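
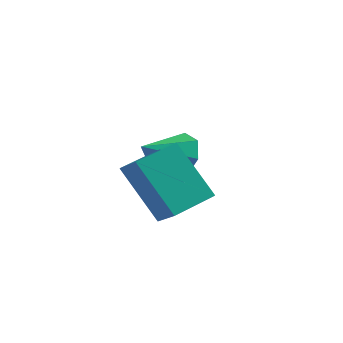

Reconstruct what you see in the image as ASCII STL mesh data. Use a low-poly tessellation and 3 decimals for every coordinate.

solid 
facet normal 0.648 0.498 -0.576
outer loop
vertex 1.554 2.794 3.039
vertex 0.971 2.694 2.296
vertex 1.081 3.343 2.981
endloop
endfacet
facet normal -0.036 0.075 0.997
outer loop
vertex 1.554 2.794 3.039
vertex 1.081 3.343 2.981
vertex 0.129 2.046 3.044
endloop
endfacet
facet normal 0.647 0.499 -0.576
outer loop
vertex 1.081 3.343 2.981
vertex 0.971 2.694 2.296
vertex 0.543 3.511 2.522
endloop
endfacet
facet normal -0.513 0.413 0.752
outer loop
vertex 1.081 3.343 2.981
vertex 0.543 3.511 2.522
vertex 0.129 2.046 3.044
endloop
endfacet
facet normal 0.648 0.499 -0.575
outer loop
vertex 0.543 3.511 2.522
vertex 0.971 2.694 2.296
vertex 0.256 3.201 1.93
endloop
endfacet
facet normal -0.902 0.346 0.256
outer loop
vertex 0.543 3.511 2.522
vertex 0.256 3.201 1.93
vertex 0.129 2.046 3.044
endloop
endfacet
facet normal 0.648 0.498 -0.576
outer loop
vertex 0.256 3.201 1.93
vertex 0.971 2.694 2.296
vertex 0.388 2.594 1.553
endloop
endfacet
facet normal -0.976 -0.087 -0.201
outer loop
vertex 0.256 3.201 1.93
vertex 0.388 2.594 1.553
vertex 0.129 2.046 3.044
endloop
endfacet
facet normal 0.648 0.499 -0.575
outer loop
vertex 0.388 2.594 1.553
vertex 0.971 2.694 2.296
vertex 0.861 2.046 1.61
endloop
endfacet
facet normal -0.690 -0.632 -0.352
outer loop
vertex 0.388 2.594 1.553
vertex 0.861 2.046 1.61
vertex 0.129 2.046 3.044
endloop
endfacet
facet normal 0.648 0.499 -0.575
outer loop
vertex 0.861 2.046 1.61
vertex 0.971 2.694 2.296
vertex 1.399 1.877 2.069
endloop
endfacet
facet normal -0.213 -0.971 -0.108
outer loop
vertex 0.861 2.046 1.61
vertex 1.399 1.877 2.069
vertex 0.129 2.046 3.044
endloop
endfacet
facet normal 0.648 0.499 -0.575
outer loop
vertex 1.399 1.877 2.069
vertex 0.971 2.694 2.296
vertex 1.686 2.187 2.661
endloop
endfacet
facet normal 0.177 -0.905 0.388
outer loop
vertex 1.399 1.877 2.069
vertex 1.686 2.187 2.661
vertex 0.129 2.046 3.044
endloop
endfacet
facet normal 0.648 0.499 -0.575
outer loop
vertex 1.686 2.187 2.661
vertex 0.971 2.694 2.296
vertex 1.554 2.794 3.039
endloop
endfacet
facet normal 0.251 -0.472 0.845
outer loop
vertex 1.686 2.187 2.661
vertex 1.554 2.794 3.039
vertex 0.129 2.046 3.044
endloop
endfacet
facet normal -0.574 0.294 0.765
outer loop
vertex 0.556 -0.376 3.888
vertex 1.404 0.703 4.11
vertex -0.012 0.204 3.239
endloop
endfacet
facet normal -0.610 -0.776 -0.160
outer loop
vertex 1.136 -0.383 1.71
vertex 0.556 -0.376 3.888
vertex -0.012 0.204 3.239
endloop
endfacet
facet normal -0.574 0.294 0.764
outer loop
vertex -0.012 0.204 3.239
vertex 1.404 0.703 4.11
vertex 0.836 1.283 3.46
endloop
endfacet
facet normal -0.547 0.558 -0.625
outer loop
vertex 0.836 1.283 3.46
vertex 1.136 -0.383 1.71
vertex -0.012 0.204 3.239
endloop
endfacet
facet normal 0.546 -0.558 0.625
outer loop
vertex 0.556 -0.376 3.888
vertex 2.552 0.116 2.581
vertex 1.404 0.703 4.11
endloop
endfacet
facet normal -0.610 -0.776 -0.160
outer loop
vertex 1.704 -0.963 2.36
vertex 0.556 -0.376 3.888
vertex 1.136 -0.383 1.71
endloop
endfacet
facet normal 0.547 -0.558 0.625
outer loop
vertex 1.704 -0.963 2.36
vertex 2.552 0.116 2.581
vertex 0.556 -0.376 3.888
endloop
endfacet
facet normal 0.610 0.776 0.160
outer loop
vertex 1.404 0.703 4.11
vertex 2.552 0.116 2.581
vertex 0.836 1.283 3.46
endloop
endfacet
facet normal -0.546 0.558 -0.625
outer loop
vertex 1.984 0.696 1.932
vertex 1.136 -0.383 1.71
vertex 0.836 1.283 3.46
endloop
endfacet
facet normal 0.610 0.776 0.160
outer loop
vertex 0.836 1.283 3.46
vertex 2.552 0.116 2.581
vertex 1.984 0.696 1.932
endloop
endfacet
facet normal 0.574 -0.294 -0.764
outer loop
vertex 1.984 0.696 1.932
vertex 1.704 -0.963 2.36
vertex 1.136 -0.383 1.71
endloop
endfacet
facet normal 0.573 -0.294 -0.765
outer loop
vertex 2.552 0.116 2.581
vertex 1.704 -0.963 2.36
vertex 1.984 0.696 1.932
endloop
endfacet

endsolid


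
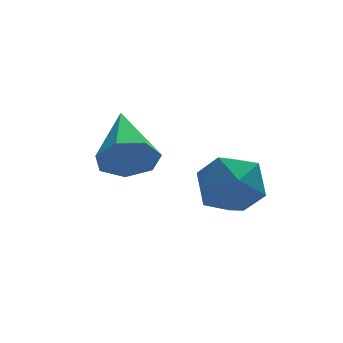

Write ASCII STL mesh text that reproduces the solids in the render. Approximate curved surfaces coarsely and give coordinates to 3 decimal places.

solid 
facet normal -0.810 0.196 0.552
outer loop
vertex 1.273 1.198 0.427
vertex 1.051 0.097 0.492
vertex 1.7 0.587 1.27
endloop
endfacet
facet normal -0.305 0.691 0.655
outer loop
vertex 1.273 1.198 0.427
vertex 1.7 0.587 1.27
vertex 2.337 1.357 0.755
endloop
endfacet
facet normal -0.155 0.988 0.024
outer loop
vertex 1.273 1.198 0.427
vertex 2.337 1.357 0.755
vertex 2.083 1.344 -0.341
endloop
endfacet
facet normal -0.567 0.677 -0.469
outer loop
vertex 1.273 1.198 0.427
vertex 2.083 1.344 -0.341
vertex 1.287 0.565 -0.503
endloop
endfacet
facet normal -0.972 0.188 -0.142
outer loop
vertex 1.273 1.198 0.427
vertex 1.287 0.565 -0.503
vertex 1.051 0.097 0.492
endloop
endfacet
facet normal 0.283 0.361 0.889
outer loop
vertex 2.337 1.357 0.755
vertex 1.7 0.587 1.27
vertex 2.773 0.355 1.023
endloop
endfacet
facet normal -0.535 -0.439 0.722
outer loop
vertex 1.7 0.587 1.27
vertex 1.051 0.097 0.492
vertex 1.977 -0.424 0.861
endloop
endfacet
facet normal -0.795 -0.454 -0.402
outer loop
vertex 1.051 0.097 0.492
vertex 1.287 0.565 -0.503
vertex 1.723 -0.437 -0.235
endloop
endfacet
facet normal -0.141 0.338 -0.931
outer loop
vertex 1.287 0.565 -0.503
vertex 2.083 1.344 -0.341
vertex 2.36 0.333 -0.75
endloop
endfacet
facet normal 0.525 0.841 -0.132
outer loop
vertex 2.083 1.344 -0.341
vertex 2.337 1.357 0.755
vertex 3.009 0.823 0.028
endloop
endfacet
facet normal 0.567 -0.677 0.469
outer loop
vertex 2.787 -0.278 0.093
vertex 2.773 0.355 1.023
vertex 1.977 -0.424 0.861
endloop
endfacet
facet normal 0.155 -0.988 -0.024
outer loop
vertex 2.787 -0.278 0.093
vertex 1.977 -0.424 0.861
vertex 1.723 -0.437 -0.235
endloop
endfacet
facet normal 0.305 -0.691 -0.655
outer loop
vertex 2.787 -0.278 0.093
vertex 1.723 -0.437 -0.235
vertex 2.36 0.333 -0.75
endloop
endfacet
facet normal 0.810 -0.196 -0.552
outer loop
vertex 2.787 -0.278 0.093
vertex 2.36 0.333 -0.75
vertex 3.009 0.823 0.028
endloop
endfacet
facet normal 0.972 -0.188 0.142
outer loop
vertex 2.787 -0.278 0.093
vertex 3.009 0.823 0.028
vertex 2.773 0.355 1.023
endloop
endfacet
facet normal 0.141 -0.338 0.931
outer loop
vertex 1.977 -0.424 0.861
vertex 2.773 0.355 1.023
vertex 1.7 0.587 1.27
endloop
endfacet
facet normal -0.525 -0.841 0.132
outer loop
vertex 1.723 -0.437 -0.235
vertex 1.977 -0.424 0.861
vertex 1.051 0.097 0.492
endloop
endfacet
facet normal -0.283 -0.361 -0.889
outer loop
vertex 2.36 0.333 -0.75
vertex 1.723 -0.437 -0.235
vertex 1.287 0.565 -0.503
endloop
endfacet
facet normal 0.535 0.439 -0.722
outer loop
vertex 3.009 0.823 0.028
vertex 2.36 0.333 -0.75
vertex 2.083 1.344 -0.341
endloop
endfacet
facet normal 0.795 0.454 0.402
outer loop
vertex 2.773 0.355 1.023
vertex 3.009 0.823 0.028
vertex 2.337 1.357 0.755
endloop
endfacet
facet normal -0.128 -0.916 -0.381
outer loop
vertex -0.281 0.712 2.008
vertex -0.681 1.077 1.264
vertex 0.21 0.894 1.405
endloop
endfacet
facet normal 0.773 0.015 0.634
outer loop
vertex -0.281 0.712 2.008
vertex 0.21 0.894 1.405
vertex -0.399 3.083 2.096
endloop
endfacet
facet normal -0.128 -0.916 -0.380
outer loop
vertex 0.21 0.894 1.405
vertex -0.681 1.077 1.264
vertex 0.03 1.213 0.696
endloop
endfacet
facet normal 0.949 0.298 -0.107
outer loop
vertex 0.21 0.894 1.405
vertex 0.03 1.213 0.696
vertex -0.399 3.083 2.096
endloop
endfacet
facet normal -0.128 -0.916 -0.380
outer loop
vertex 0.03 1.213 0.696
vertex -0.681 1.077 1.264
vertex -0.685 1.43 0.414
endloop
endfacet
facet normal 0.444 0.600 -0.665
outer loop
vertex 0.03 1.213 0.696
vertex -0.685 1.43 0.414
vertex -0.399 3.083 2.096
endloop
endfacet
facet normal -0.128 -0.916 -0.380
outer loop
vertex -0.685 1.43 0.414
vertex -0.681 1.077 1.264
vertex -1.397 1.381 0.773
endloop
endfacet
facet normal -0.361 0.695 -0.622
outer loop
vertex -0.685 1.43 0.414
vertex -1.397 1.381 0.773
vertex -0.399 3.083 2.096
endloop
endfacet
facet normal -0.128 -0.916 -0.380
outer loop
vertex -1.397 1.381 0.773
vertex -0.681 1.077 1.264
vertex -1.569 1.103 1.501
endloop
endfacet
facet normal -0.860 0.511 -0.008
outer loop
vertex -1.397 1.381 0.773
vertex -1.569 1.103 1.501
vertex -0.399 3.083 2.096
endloop
endfacet
facet normal -0.128 -0.916 -0.380
outer loop
vertex -1.569 1.103 1.501
vertex -0.681 1.077 1.264
vertex -1.073 0.806 2.05
endloop
endfacet
facet normal -0.677 0.186 0.712
outer loop
vertex -1.569 1.103 1.501
vertex -1.073 0.806 2.05
vertex -0.399 3.083 2.096
endloop
endfacet
facet normal -0.129 -0.916 -0.380
outer loop
vertex -1.073 0.806 2.05
vertex -0.681 1.077 1.264
vertex -0.281 0.712 2.008
endloop
endfacet
facet normal 0.049 -0.035 0.998
outer loop
vertex -1.073 0.806 2.05
vertex -0.281 0.712 2.008
vertex -0.399 3.083 2.096
endloop
endfacet

endsolid


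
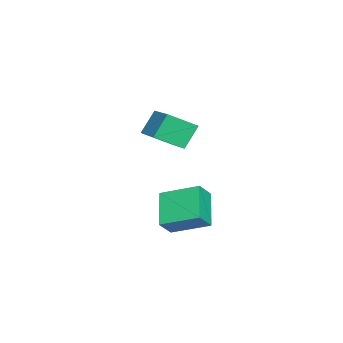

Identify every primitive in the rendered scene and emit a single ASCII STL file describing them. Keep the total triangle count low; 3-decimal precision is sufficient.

solid 
facet normal -0.839 -0.486 -0.246
outer loop
vertex -0.435 -1.641 1.367
vertex -0.933 -1.265 2.321
vertex -0.842 -0.629 0.756
endloop
endfacet
facet normal 0.437 -0.329 -0.837
outer loop
vertex 0.733 0.285 1.219
vertex -0.435 -1.641 1.367
vertex -0.842 -0.629 0.756
endloop
endfacet
facet normal -0.838 -0.487 -0.247
outer loop
vertex -0.842 -0.629 0.756
vertex -0.933 -1.265 2.321
vertex -1.341 -0.254 1.71
endloop
endfacet
facet normal -0.326 0.809 -0.489
outer loop
vertex -1.341 -0.254 1.71
vertex 0.733 0.285 1.219
vertex -0.842 -0.629 0.756
endloop
endfacet
facet normal 0.326 -0.809 0.489
outer loop
vertex -0.435 -1.641 1.367
vertex 0.642 -0.351 2.784
vertex -0.933 -1.265 2.321
endloop
endfacet
facet normal 0.437 -0.329 -0.837
outer loop
vertex 1.141 -0.726 1.83
vertex -0.435 -1.641 1.367
vertex 0.733 0.285 1.219
endloop
endfacet
facet normal 0.326 -0.809 0.489
outer loop
vertex 1.141 -0.726 1.83
vertex 0.642 -0.351 2.784
vertex -0.435 -1.641 1.367
endloop
endfacet
facet normal -0.437 0.329 0.837
outer loop
vertex -0.933 -1.265 2.321
vertex 0.642 -0.351 2.784
vertex -1.341 -0.254 1.71
endloop
endfacet
facet normal -0.326 0.809 -0.489
outer loop
vertex 0.235 0.661 2.173
vertex 0.733 0.285 1.219
vertex -1.341 -0.254 1.71
endloop
endfacet
facet normal -0.437 0.329 0.837
outer loop
vertex -1.341 -0.254 1.71
vertex 0.642 -0.351 2.784
vertex 0.235 0.661 2.173
endloop
endfacet
facet normal 0.838 0.487 0.246
outer loop
vertex 0.235 0.661 2.173
vertex 1.141 -0.726 1.83
vertex 0.733 0.285 1.219
endloop
endfacet
facet normal 0.838 0.486 0.247
outer loop
vertex 0.642 -0.351 2.784
vertex 1.141 -0.726 1.83
vertex 0.235 0.661 2.173
endloop
endfacet
facet normal -0.666 0.294 -0.685
outer loop
vertex 2.691 0.325 -0.522
vertex 2.772 1.747 0.01
vertex 3.822 0.624 -1.493
endloop
endfacet
facet normal -0.054 -0.935 -0.350
outer loop
vertex 4.388 0.373 -0.91
vertex 2.691 0.325 -0.522
vertex 3.822 0.624 -1.493
endloop
endfacet
facet normal -0.666 0.295 -0.685
outer loop
vertex 3.822 0.624 -1.493
vertex 2.772 1.747 0.01
vertex 3.903 2.045 -0.96
endloop
endfacet
facet normal 0.744 0.197 -0.638
outer loop
vertex 3.903 2.045 -0.96
vertex 4.388 0.373 -0.91
vertex 3.822 0.624 -1.493
endloop
endfacet
facet normal -0.744 -0.196 0.638
outer loop
vertex 2.691 0.325 -0.522
vertex 3.338 1.496 0.593
vertex 2.772 1.747 0.01
endloop
endfacet
facet normal -0.054 -0.935 -0.350
outer loop
vertex 3.257 0.075 0.06
vertex 2.691 0.325 -0.522
vertex 4.388 0.373 -0.91
endloop
endfacet
facet normal -0.744 -0.197 0.639
outer loop
vertex 3.257 0.075 0.06
vertex 3.338 1.496 0.593
vertex 2.691 0.325 -0.522
endloop
endfacet
facet normal 0.054 0.935 0.350
outer loop
vertex 2.772 1.747 0.01
vertex 3.338 1.496 0.593
vertex 3.903 2.045 -0.96
endloop
endfacet
facet normal 0.744 0.197 -0.639
outer loop
vertex 4.469 1.795 -0.378
vertex 4.388 0.373 -0.91
vertex 3.903 2.045 -0.96
endloop
endfacet
facet normal 0.053 0.935 0.350
outer loop
vertex 3.903 2.045 -0.96
vertex 3.338 1.496 0.593
vertex 4.469 1.795 -0.378
endloop
endfacet
facet normal 0.666 -0.294 0.686
outer loop
vertex 4.469 1.795 -0.378
vertex 3.257 0.075 0.06
vertex 4.388 0.373 -0.91
endloop
endfacet
facet normal 0.666 -0.295 0.685
outer loop
vertex 3.338 1.496 0.593
vertex 3.257 0.075 0.06
vertex 4.469 1.795 -0.378
endloop
endfacet

endsolid


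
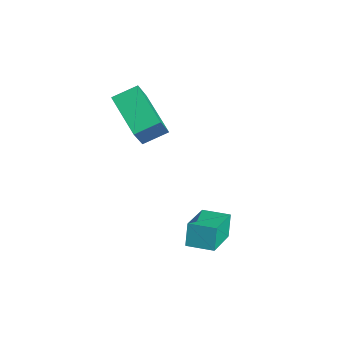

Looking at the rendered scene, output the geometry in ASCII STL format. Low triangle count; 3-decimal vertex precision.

solid 
facet normal -0.379 0.390 -0.839
outer loop
vertex -3.31 3.136 1.623
vertex -1.3 3.225 0.757
vertex -3.461 1.977 1.152
endloop
endfacet
facet normal -0.918 -0.041 0.395
outer loop
vertex -2.78 1.275 2.663
vertex -3.31 3.136 1.623
vertex -3.461 1.977 1.152
endloop
endfacet
facet normal -0.379 0.390 -0.839
outer loop
vertex -3.461 1.977 1.152
vertex -1.3 3.225 0.757
vertex -1.452 2.066 0.287
endloop
endfacet
facet normal -0.120 -0.920 -0.373
outer loop
vertex -1.452 2.066 0.287
vertex -2.78 1.275 2.663
vertex -3.461 1.977 1.152
endloop
endfacet
facet normal 0.120 0.920 0.373
outer loop
vertex -3.31 3.136 1.623
vertex -0.619 2.523 2.268
vertex -1.3 3.225 0.757
endloop
endfacet
facet normal -0.917 -0.040 0.396
outer loop
vertex -2.628 2.434 3.133
vertex -3.31 3.136 1.623
vertex -2.78 1.275 2.663
endloop
endfacet
facet normal 0.120 0.920 0.373
outer loop
vertex -2.628 2.434 3.133
vertex -0.619 2.523 2.268
vertex -3.31 3.136 1.623
endloop
endfacet
facet normal 0.918 0.040 -0.395
outer loop
vertex -1.3 3.225 0.757
vertex -0.619 2.523 2.268
vertex -1.452 2.066 0.287
endloop
endfacet
facet normal -0.120 -0.920 -0.373
outer loop
vertex -0.77 1.364 1.797
vertex -2.78 1.275 2.663
vertex -1.452 2.066 0.287
endloop
endfacet
facet normal 0.918 0.041 -0.395
outer loop
vertex -1.452 2.066 0.287
vertex -0.619 2.523 2.268
vertex -0.77 1.364 1.797
endloop
endfacet
facet normal 0.379 -0.390 0.839
outer loop
vertex -0.77 1.364 1.797
vertex -2.628 2.434 3.133
vertex -2.78 1.275 2.663
endloop
endfacet
facet normal 0.379 -0.390 0.839
outer loop
vertex -0.619 2.523 2.268
vertex -2.628 2.434 3.133
vertex -0.77 1.364 1.797
endloop
endfacet
facet normal -0.701 -0.711 -0.059
outer loop
vertex 2.266 2.341 -1.99
vertex 1.003 3.653 -2.793
vertex 2.64 2.059 -3.041
endloop
endfacet
facet normal 0.634 -0.660 0.403
outer loop
vertex 3.517 2.947 -2.967
vertex 2.266 2.341 -1.99
vertex 2.64 2.059 -3.041
endloop
endfacet
facet normal -0.701 -0.711 -0.059
outer loop
vertex 2.64 2.059 -3.041
vertex 1.003 3.653 -2.793
vertex 1.378 3.371 -3.843
endloop
endfacet
facet normal 0.325 -0.245 -0.913
outer loop
vertex 1.378 3.371 -3.843
vertex 3.517 2.947 -2.967
vertex 2.64 2.059 -3.041
endloop
endfacet
facet normal -0.326 0.245 0.913
outer loop
vertex 2.266 2.341 -1.99
vertex 1.88 4.541 -2.719
vertex 1.003 3.653 -2.793
endloop
endfacet
facet normal 0.635 -0.659 0.404
outer loop
vertex 3.142 3.229 -1.917
vertex 2.266 2.341 -1.99
vertex 3.517 2.947 -2.967
endloop
endfacet
facet normal -0.325 0.246 0.913
outer loop
vertex 3.142 3.229 -1.917
vertex 1.88 4.541 -2.719
vertex 2.266 2.341 -1.99
endloop
endfacet
facet normal -0.634 0.660 -0.404
outer loop
vertex 1.003 3.653 -2.793
vertex 1.88 4.541 -2.719
vertex 1.378 3.371 -3.843
endloop
endfacet
facet normal 0.325 -0.246 -0.913
outer loop
vertex 2.254 4.259 -3.77
vertex 3.517 2.947 -2.967
vertex 1.378 3.371 -3.843
endloop
endfacet
facet normal -0.635 0.659 -0.403
outer loop
vertex 1.378 3.371 -3.843
vertex 1.88 4.541 -2.719
vertex 2.254 4.259 -3.77
endloop
endfacet
facet normal 0.701 0.711 0.059
outer loop
vertex 2.254 4.259 -3.77
vertex 3.142 3.229 -1.917
vertex 3.517 2.947 -2.967
endloop
endfacet
facet normal 0.701 0.711 0.059
outer loop
vertex 1.88 4.541 -2.719
vertex 3.142 3.229 -1.917
vertex 2.254 4.259 -3.77
endloop
endfacet

endsolid


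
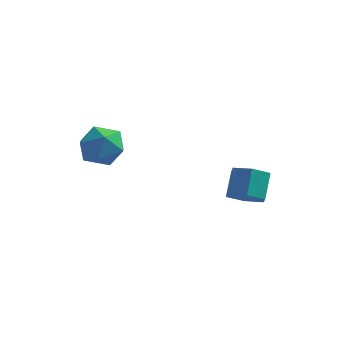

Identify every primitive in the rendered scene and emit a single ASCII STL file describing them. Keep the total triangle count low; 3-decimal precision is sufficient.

solid 
facet normal 0.032 -0.664 -0.747
outer loop
vertex 3.371 -0.371 -2.615
vertex 2.443 -0.208 -2.799
vertex 3.119 0.316 -3.236
endloop
endfacet
facet normal 0.964 0.216 -0.152
outer loop
vertex 3.371 -0.371 -2.615
vertex 3.119 0.316 -3.236
vertex 3.325 0.605 -1.516
endloop
endfacet
facet normal 0.964 0.218 -0.152
outer loop
vertex 3.325 0.605 -1.516
vertex 3.119 0.316 -3.236
vertex 3.072 1.292 -2.137
endloop
endfacet
facet normal -0.032 0.664 0.747
outer loop
vertex 3.325 0.605 -1.516
vertex 3.072 1.292 -2.137
vertex 2.397 0.768 -1.701
endloop
endfacet
facet normal 0.031 -0.663 -0.748
outer loop
vertex 3.119 0.316 -3.236
vertex 2.443 -0.208 -2.799
vertex 2.191 0.48 -3.42
endloop
endfacet
facet normal 0.255 0.728 -0.636
outer loop
vertex 3.119 0.316 -3.236
vertex 2.191 0.48 -3.42
vertex 3.072 1.292 -2.137
endloop
endfacet
facet normal 0.254 0.729 -0.636
outer loop
vertex 3.072 1.292 -2.137
vertex 2.191 0.48 -3.42
vertex 2.144 1.455 -2.321
endloop
endfacet
facet normal -0.032 0.663 0.748
outer loop
vertex 3.072 1.292 -2.137
vertex 2.144 1.455 -2.321
vertex 2.397 0.768 -1.701
endloop
endfacet
facet normal 0.033 -0.663 -0.748
outer loop
vertex 2.191 0.48 -3.42
vertex 2.443 -0.208 -2.799
vertex 1.515 -0.045 -2.984
endloop
endfacet
facet normal -0.710 0.512 -0.484
outer loop
vertex 2.191 0.48 -3.42
vertex 1.515 -0.045 -2.984
vertex 2.144 1.455 -2.321
endloop
endfacet
facet normal -0.710 0.512 -0.484
outer loop
vertex 2.144 1.455 -2.321
vertex 1.515 -0.045 -2.984
vertex 1.469 0.931 -1.885
endloop
endfacet
facet normal -0.032 0.663 0.748
outer loop
vertex 2.144 1.455 -2.321
vertex 1.469 0.931 -1.885
vertex 2.397 0.768 -1.701
endloop
endfacet
facet normal 0.032 -0.664 -0.747
outer loop
vertex 1.515 -0.045 -2.984
vertex 2.443 -0.208 -2.799
vertex 1.768 -0.732 -2.363
endloop
endfacet
facet normal -0.964 -0.217 0.153
outer loop
vertex 1.515 -0.045 -2.984
vertex 1.768 -0.732 -2.363
vertex 1.469 0.931 -1.885
endloop
endfacet
facet normal -0.964 -0.217 0.151
outer loop
vertex 1.469 0.931 -1.885
vertex 1.768 -0.732 -2.363
vertex 1.721 0.244 -1.264
endloop
endfacet
facet normal -0.032 0.664 0.747
outer loop
vertex 1.469 0.931 -1.885
vertex 1.721 0.244 -1.264
vertex 2.397 0.768 -1.701
endloop
endfacet
facet normal 0.032 -0.663 -0.748
outer loop
vertex 1.768 -0.732 -2.363
vertex 2.443 -0.208 -2.799
vertex 2.696 -0.895 -2.179
endloop
endfacet
facet normal -0.254 -0.729 0.636
outer loop
vertex 1.768 -0.732 -2.363
vertex 2.696 -0.895 -2.179
vertex 1.721 0.244 -1.264
endloop
endfacet
facet normal -0.255 -0.729 0.636
outer loop
vertex 1.721 0.244 -1.264
vertex 2.696 -0.895 -2.179
vertex 2.649 0.08 -1.08
endloop
endfacet
facet normal -0.031 0.663 0.748
outer loop
vertex 1.721 0.244 -1.264
vertex 2.649 0.08 -1.08
vertex 2.397 0.768 -1.701
endloop
endfacet
facet normal 0.032 -0.663 -0.748
outer loop
vertex 2.696 -0.895 -2.179
vertex 2.443 -0.208 -2.799
vertex 3.371 -0.371 -2.615
endloop
endfacet
facet normal 0.710 -0.512 0.484
outer loop
vertex 2.696 -0.895 -2.179
vertex 3.371 -0.371 -2.615
vertex 2.649 0.08 -1.08
endloop
endfacet
facet normal 0.710 -0.512 0.484
outer loop
vertex 2.649 0.08 -1.08
vertex 3.371 -0.371 -2.615
vertex 3.325 0.605 -1.516
endloop
endfacet
facet normal -0.033 0.663 0.748
outer loop
vertex 2.649 0.08 -1.08
vertex 3.325 0.605 -1.516
vertex 2.397 0.768 -1.701
endloop
endfacet
facet normal -0.626 0.728 -0.278
outer loop
vertex -3.092 -3.434 0.7
vertex -3.794 -3.715 1.547
vertex -2.976 -2.946 1.719
endloop
endfacet
facet normal 0.048 0.899 -0.436
outer loop
vertex -3.092 -3.434 0.7
vertex -2.976 -2.946 1.719
vertex -2.057 -3.276 1.14
endloop
endfacet
facet normal 0.308 0.393 -0.866
outer loop
vertex -3.092 -3.434 0.7
vertex -2.057 -3.276 1.14
vertex -2.307 -4.249 0.61
endloop
endfacet
facet normal -0.205 -0.090 -0.975
outer loop
vertex -3.092 -3.434 0.7
vertex -2.307 -4.249 0.61
vertex -3.38 -4.52 0.861
endloop
endfacet
facet normal -0.783 0.117 -0.610
outer loop
vertex -3.092 -3.434 0.7
vertex -3.38 -4.52 0.861
vertex -3.794 -3.715 1.547
endloop
endfacet
facet normal 0.426 0.888 0.170
outer loop
vertex -2.057 -3.276 1.14
vertex -2.976 -2.946 1.719
vertex -2.12 -3.46 2.259
endloop
endfacet
facet normal -0.666 0.613 0.426
outer loop
vertex -2.976 -2.946 1.719
vertex -3.794 -3.715 1.547
vertex -3.193 -3.731 2.51
endloop
endfacet
facet normal -0.920 -0.376 -0.114
outer loop
vertex -3.794 -3.715 1.547
vertex -3.38 -4.52 0.861
vertex -3.443 -4.704 1.98
endloop
endfacet
facet normal 0.016 -0.712 -0.702
outer loop
vertex -3.38 -4.52 0.861
vertex -2.307 -4.249 0.61
vertex -2.524 -5.034 1.401
endloop
endfacet
facet normal 0.847 0.070 -0.527
outer loop
vertex -2.307 -4.249 0.61
vertex -2.057 -3.276 1.14
vertex -1.706 -4.265 1.573
endloop
endfacet
facet normal 0.205 0.090 0.975
outer loop
vertex -2.408 -4.546 2.42
vertex -2.12 -3.46 2.259
vertex -3.193 -3.731 2.51
endloop
endfacet
facet normal -0.308 -0.393 0.866
outer loop
vertex -2.408 -4.546 2.42
vertex -3.193 -3.731 2.51
vertex -3.443 -4.704 1.98
endloop
endfacet
facet normal -0.048 -0.899 0.436
outer loop
vertex -2.408 -4.546 2.42
vertex -3.443 -4.704 1.98
vertex -2.524 -5.034 1.401
endloop
endfacet
facet normal 0.626 -0.728 0.278
outer loop
vertex -2.408 -4.546 2.42
vertex -2.524 -5.034 1.401
vertex -1.706 -4.265 1.573
endloop
endfacet
facet normal 0.783 -0.117 0.610
outer loop
vertex -2.408 -4.546 2.42
vertex -1.706 -4.265 1.573
vertex -2.12 -3.46 2.259
endloop
endfacet
facet normal -0.016 0.712 0.702
outer loop
vertex -3.193 -3.731 2.51
vertex -2.12 -3.46 2.259
vertex -2.976 -2.946 1.719
endloop
endfacet
facet normal -0.847 -0.070 0.527
outer loop
vertex -3.443 -4.704 1.98
vertex -3.193 -3.731 2.51
vertex -3.794 -3.715 1.547
endloop
endfacet
facet normal -0.426 -0.888 -0.170
outer loop
vertex -2.524 -5.034 1.401
vertex -3.443 -4.704 1.98
vertex -3.38 -4.52 0.861
endloop
endfacet
facet normal 0.666 -0.613 -0.426
outer loop
vertex -1.706 -4.265 1.573
vertex -2.524 -5.034 1.401
vertex -2.307 -4.249 0.61
endloop
endfacet
facet normal 0.920 0.376 0.114
outer loop
vertex -2.12 -3.46 2.259
vertex -1.706 -4.265 1.573
vertex -2.057 -3.276 1.14
endloop
endfacet

endsolid


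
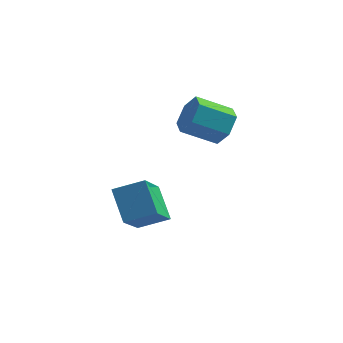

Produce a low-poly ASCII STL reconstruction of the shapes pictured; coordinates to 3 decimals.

solid 
facet normal 0.806 0.355 -0.474
outer loop
vertex -0.855 3.258 -0.851
vertex -1.314 3.473 -1.47
vertex -1.186 3.986 -0.869
endloop
endfacet
facet normal 0.424 0.215 0.880
outer loop
vertex -0.855 3.258 -0.851
vertex -1.186 3.986 -0.869
vertex -2.007 2.752 -0.172
endloop
endfacet
facet normal 0.424 0.215 0.880
outer loop
vertex -2.007 2.752 -0.172
vertex -1.186 3.986 -0.869
vertex -2.338 3.48 -0.19
endloop
endfacet
facet normal -0.805 -0.354 0.475
outer loop
vertex -2.007 2.752 -0.172
vertex -2.338 3.48 -0.19
vertex -2.466 2.967 -0.79
endloop
endfacet
facet normal 0.806 0.355 -0.474
outer loop
vertex -1.186 3.986 -0.869
vertex -1.314 3.473 -1.47
vertex -1.645 4.201 -1.488
endloop
endfacet
facet normal -0.146 0.896 0.420
outer loop
vertex -1.186 3.986 -0.869
vertex -1.645 4.201 -1.488
vertex -2.338 3.48 -0.19
endloop
endfacet
facet normal -0.146 0.896 0.420
outer loop
vertex -2.338 3.48 -0.19
vertex -1.645 4.201 -1.488
vertex -2.797 3.695 -0.809
endloop
endfacet
facet normal -0.806 -0.354 0.475
outer loop
vertex -2.338 3.48 -0.19
vertex -2.797 3.695 -0.809
vertex -2.466 2.967 -0.79
endloop
endfacet
facet normal 0.805 0.354 -0.475
outer loop
vertex -1.645 4.201 -1.488
vertex -1.314 3.473 -1.47
vertex -1.773 3.688 -2.088
endloop
endfacet
facet normal -0.570 0.681 -0.460
outer loop
vertex -1.645 4.201 -1.488
vertex -1.773 3.688 -2.088
vertex -2.797 3.695 -0.809
endloop
endfacet
facet normal -0.570 0.681 -0.460
outer loop
vertex -2.797 3.695 -0.809
vertex -1.773 3.688 -2.088
vertex -2.925 3.182 -1.409
endloop
endfacet
facet normal -0.806 -0.354 0.475
outer loop
vertex -2.797 3.695 -0.809
vertex -2.925 3.182 -1.409
vertex -2.466 2.967 -0.79
endloop
endfacet
facet normal 0.805 0.354 -0.475
outer loop
vertex -1.773 3.688 -2.088
vertex -1.314 3.473 -1.47
vertex -1.442 2.96 -2.07
endloop
endfacet
facet normal -0.424 -0.215 -0.880
outer loop
vertex -1.773 3.688 -2.088
vertex -1.442 2.96 -2.07
vertex -2.925 3.182 -1.409
endloop
endfacet
facet normal -0.424 -0.215 -0.880
outer loop
vertex -2.925 3.182 -1.409
vertex -1.442 2.96 -2.07
vertex -2.594 2.454 -1.391
endloop
endfacet
facet normal -0.806 -0.355 0.474
outer loop
vertex -2.925 3.182 -1.409
vertex -2.594 2.454 -1.391
vertex -2.466 2.967 -0.79
endloop
endfacet
facet normal 0.806 0.354 -0.475
outer loop
vertex -1.442 2.96 -2.07
vertex -1.314 3.473 -1.47
vertex -0.983 2.745 -1.451
endloop
endfacet
facet normal 0.146 -0.896 -0.420
outer loop
vertex -1.442 2.96 -2.07
vertex -0.983 2.745 -1.451
vertex -2.594 2.454 -1.391
endloop
endfacet
facet normal 0.146 -0.896 -0.420
outer loop
vertex -2.594 2.454 -1.391
vertex -0.983 2.745 -1.451
vertex -2.135 2.239 -0.772
endloop
endfacet
facet normal -0.806 -0.355 0.474
outer loop
vertex -2.594 2.454 -1.391
vertex -2.135 2.239 -0.772
vertex -2.466 2.967 -0.79
endloop
endfacet
facet normal 0.806 0.354 -0.475
outer loop
vertex -0.983 2.745 -1.451
vertex -1.314 3.473 -1.47
vertex -0.855 3.258 -0.851
endloop
endfacet
facet normal 0.570 -0.681 0.460
outer loop
vertex -0.983 2.745 -1.451
vertex -0.855 3.258 -0.851
vertex -2.135 2.239 -0.772
endloop
endfacet
facet normal 0.570 -0.681 0.460
outer loop
vertex -2.135 2.239 -0.772
vertex -0.855 3.258 -0.851
vertex -2.007 2.752 -0.172
endloop
endfacet
facet normal -0.805 -0.354 0.475
outer loop
vertex -2.135 2.239 -0.772
vertex -2.007 2.752 -0.172
vertex -2.466 2.967 -0.79
endloop
endfacet
facet normal -0.450 0.546 0.707
outer loop
vertex -2.995 -0.241 -2.314
vertex -2.984 1.243 -3.452
vertex -4.031 -0.554 -2.732
endloop
endfacet
facet normal -0.006 -0.793 0.609
outer loop
vertex -3.396 -1.323 -3.728
vertex -2.995 -0.241 -2.314
vertex -4.031 -0.554 -2.732
endloop
endfacet
facet normal -0.450 0.546 0.707
outer loop
vertex -4.031 -0.554 -2.732
vertex -2.984 1.243 -3.452
vertex -4.02 0.93 -3.87
endloop
endfacet
facet normal -0.893 -0.270 -0.361
outer loop
vertex -4.02 0.93 -3.87
vertex -3.396 -1.323 -3.728
vertex -4.031 -0.554 -2.732
endloop
endfacet
facet normal 0.893 0.270 0.361
outer loop
vertex -2.995 -0.241 -2.314
vertex -2.349 0.474 -4.448
vertex -2.984 1.243 -3.452
endloop
endfacet
facet normal -0.006 -0.793 0.609
outer loop
vertex -2.36 -1.01 -3.31
vertex -2.995 -0.241 -2.314
vertex -3.396 -1.323 -3.728
endloop
endfacet
facet normal 0.893 0.270 0.361
outer loop
vertex -2.36 -1.01 -3.31
vertex -2.349 0.474 -4.448
vertex -2.995 -0.241 -2.314
endloop
endfacet
facet normal 0.006 0.793 -0.609
outer loop
vertex -2.984 1.243 -3.452
vertex -2.349 0.474 -4.448
vertex -4.02 0.93 -3.87
endloop
endfacet
facet normal -0.893 -0.270 -0.361
outer loop
vertex -3.385 0.161 -4.866
vertex -3.396 -1.323 -3.728
vertex -4.02 0.93 -3.87
endloop
endfacet
facet normal 0.006 0.793 -0.609
outer loop
vertex -4.02 0.93 -3.87
vertex -2.349 0.474 -4.448
vertex -3.385 0.161 -4.866
endloop
endfacet
facet normal 0.450 -0.546 -0.707
outer loop
vertex -3.385 0.161 -4.866
vertex -2.36 -1.01 -3.31
vertex -3.396 -1.323 -3.728
endloop
endfacet
facet normal 0.450 -0.546 -0.707
outer loop
vertex -2.349 0.474 -4.448
vertex -2.36 -1.01 -3.31
vertex -3.385 0.161 -4.866
endloop
endfacet

endsolid


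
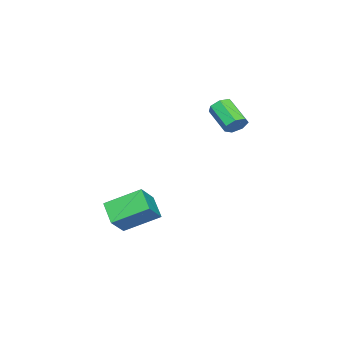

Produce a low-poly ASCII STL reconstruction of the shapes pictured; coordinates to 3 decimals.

solid 
facet normal 0.419 0.729 -0.542
outer loop
vertex -2.523 -0.171 1.786
vertex -3.049 0.045 1.67
vertex -2.696 0.171 2.112
endloop
endfacet
facet normal 0.841 -0.085 0.535
outer loop
vertex -2.523 -0.171 1.786
vertex -2.696 0.171 2.112
vertex -3.125 -1.221 2.566
endloop
endfacet
facet normal 0.841 -0.085 0.535
outer loop
vertex -3.125 -1.221 2.566
vertex -2.696 0.171 2.112
vertex -3.298 -0.879 2.892
endloop
endfacet
facet normal -0.419 -0.729 0.542
outer loop
vertex -3.125 -1.221 2.566
vertex -3.298 -0.879 2.892
vertex -3.651 -1.005 2.45
endloop
endfacet
facet normal 0.418 0.729 -0.542
outer loop
vertex -2.696 0.171 2.112
vertex -3.049 0.045 1.67
vertex -3.134 0.418 2.106
endloop
endfacet
facet normal 0.257 0.477 0.840
outer loop
vertex -2.696 0.171 2.112
vertex -3.134 0.418 2.106
vertex -3.298 -0.879 2.892
endloop
endfacet
facet normal 0.257 0.477 0.841
outer loop
vertex -3.298 -0.879 2.892
vertex -3.134 0.418 2.106
vertex -3.737 -0.632 2.886
endloop
endfacet
facet normal -0.418 -0.729 0.542
outer loop
vertex -3.298 -0.879 2.892
vertex -3.737 -0.632 2.886
vertex -3.651 -1.005 2.45
endloop
endfacet
facet normal 0.418 0.729 -0.542
outer loop
vertex -3.134 0.418 2.106
vertex -3.049 0.045 1.67
vertex -3.509 0.384 1.771
endloop
endfacet
facet normal -0.521 0.681 0.514
outer loop
vertex -3.134 0.418 2.106
vertex -3.509 0.384 1.771
vertex -3.737 -0.632 2.886
endloop
endfacet
facet normal -0.522 0.681 0.514
outer loop
vertex -3.737 -0.632 2.886
vertex -3.509 0.384 1.771
vertex -4.111 -0.666 2.551
endloop
endfacet
facet normal -0.419 -0.729 0.541
outer loop
vertex -3.737 -0.632 2.886
vertex -4.111 -0.666 2.551
vertex -3.651 -1.005 2.45
endloop
endfacet
facet normal 0.419 0.729 -0.541
outer loop
vertex -3.509 0.384 1.771
vertex -3.049 0.045 1.67
vertex -3.537 0.095 1.36
endloop
endfacet
facet normal -0.907 0.372 -0.200
outer loop
vertex -3.509 0.384 1.771
vertex -3.537 0.095 1.36
vertex -4.111 -0.666 2.551
endloop
endfacet
facet normal -0.907 0.372 -0.200
outer loop
vertex -4.111 -0.666 2.551
vertex -3.537 0.095 1.36
vertex -4.139 -0.955 2.14
endloop
endfacet
facet normal -0.419 -0.729 0.541
outer loop
vertex -4.111 -0.666 2.551
vertex -4.139 -0.955 2.14
vertex -3.651 -1.005 2.45
endloop
endfacet
facet normal 0.418 0.730 -0.541
outer loop
vertex -3.537 0.095 1.36
vertex -3.049 0.045 1.67
vertex -3.197 -0.232 1.182
endloop
endfacet
facet normal -0.609 -0.218 -0.763
outer loop
vertex -3.537 0.095 1.36
vertex -3.197 -0.232 1.182
vertex -4.139 -0.955 2.14
endloop
endfacet
facet normal -0.609 -0.218 -0.763
outer loop
vertex -4.139 -0.955 2.14
vertex -3.197 -0.232 1.182
vertex -3.8 -1.282 1.963
endloop
endfacet
facet normal -0.419 -0.728 0.542
outer loop
vertex -4.139 -0.955 2.14
vertex -3.8 -1.282 1.963
vertex -3.651 -1.005 2.45
endloop
endfacet
facet normal 0.419 0.729 -0.541
outer loop
vertex -3.197 -0.232 1.182
vertex -3.049 0.045 1.67
vertex -2.746 -0.35 1.372
endloop
endfacet
facet normal 0.148 -0.644 -0.751
outer loop
vertex -3.197 -0.232 1.182
vertex -2.746 -0.35 1.372
vertex -3.8 -1.282 1.963
endloop
endfacet
facet normal 0.147 -0.643 -0.752
outer loop
vertex -3.8 -1.282 1.963
vertex -2.746 -0.35 1.372
vertex -3.348 -1.4 2.152
endloop
endfacet
facet normal -0.417 -0.729 0.542
outer loop
vertex -3.8 -1.282 1.963
vertex -3.348 -1.4 2.152
vertex -3.651 -1.005 2.45
endloop
endfacet
facet normal 0.419 0.729 -0.541
outer loop
vertex -2.746 -0.35 1.372
vertex -3.049 0.045 1.67
vertex -2.523 -0.171 1.786
endloop
endfacet
facet normal 0.793 -0.584 -0.174
outer loop
vertex -2.746 -0.35 1.372
vertex -2.523 -0.171 1.786
vertex -3.348 -1.4 2.152
endloop
endfacet
facet normal 0.793 -0.584 -0.174
outer loop
vertex -3.348 -1.4 2.152
vertex -2.523 -0.171 1.786
vertex -3.125 -1.221 2.566
endloop
endfacet
facet normal -0.419 -0.729 0.541
outer loop
vertex -3.348 -1.4 2.152
vertex -3.125 -1.221 2.566
vertex -3.651 -1.005 2.45
endloop
endfacet
facet normal -0.542 -0.608 0.581
outer loop
vertex -0.504 -3.107 -1.725
vertex -1.462 -3.062 -2.572
vertex 0.191 -4.551 -2.588
endloop
endfacet
facet normal 0.749 -0.035 0.662
outer loop
vertex 0.862 -3.798 -3.308
vertex -0.504 -3.107 -1.725
vertex 0.191 -4.551 -2.588
endloop
endfacet
facet normal -0.542 -0.608 0.581
outer loop
vertex 0.191 -4.551 -2.588
vertex -1.462 -3.062 -2.572
vertex -0.768 -4.506 -3.435
endloop
endfacet
facet normal 0.382 -0.793 -0.474
outer loop
vertex -0.768 -4.506 -3.435
vertex 0.862 -3.798 -3.308
vertex 0.191 -4.551 -2.588
endloop
endfacet
facet normal -0.382 0.793 0.474
outer loop
vertex -0.504 -3.107 -1.725
vertex -0.791 -2.309 -3.292
vertex -1.462 -3.062 -2.572
endloop
endfacet
facet normal 0.749 -0.036 0.662
outer loop
vertex 0.168 -2.354 -2.445
vertex -0.504 -3.107 -1.725
vertex 0.862 -3.798 -3.308
endloop
endfacet
facet normal -0.381 0.794 0.474
outer loop
vertex 0.168 -2.354 -2.445
vertex -0.791 -2.309 -3.292
vertex -0.504 -3.107 -1.725
endloop
endfacet
facet normal -0.749 0.035 -0.661
outer loop
vertex -1.462 -3.062 -2.572
vertex -0.791 -2.309 -3.292
vertex -0.768 -4.506 -3.435
endloop
endfacet
facet normal 0.382 -0.794 -0.474
outer loop
vertex -0.096 -3.753 -4.155
vertex 0.862 -3.798 -3.308
vertex -0.768 -4.506 -3.435
endloop
endfacet
facet normal -0.749 0.035 -0.662
outer loop
vertex -0.768 -4.506 -3.435
vertex -0.791 -2.309 -3.292
vertex -0.096 -3.753 -4.155
endloop
endfacet
facet normal 0.542 0.608 -0.581
outer loop
vertex -0.096 -3.753 -4.155
vertex 0.168 -2.354 -2.445
vertex 0.862 -3.798 -3.308
endloop
endfacet
facet normal 0.542 0.608 -0.581
outer loop
vertex -0.791 -2.309 -3.292
vertex 0.168 -2.354 -2.445
vertex -0.096 -3.753 -4.155
endloop
endfacet

endsolid


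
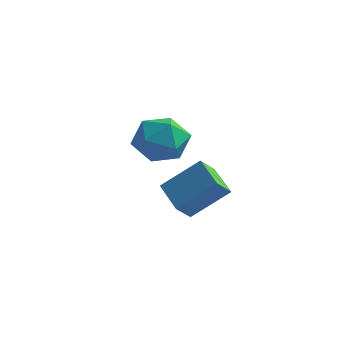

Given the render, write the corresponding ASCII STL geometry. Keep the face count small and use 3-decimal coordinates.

solid 
facet normal -0.951 -0.121 0.285
outer loop
vertex -0.537 -0.554 3.353
vertex -0.477 -1.715 3.061
vertex -0.19 -1.36 4.17
endloop
endfacet
facet normal -0.636 0.397 0.662
outer loop
vertex -0.537 -0.554 3.353
vertex -0.19 -1.36 4.17
vertex 0.379 -0.308 4.086
endloop
endfacet
facet normal -0.403 0.892 0.204
outer loop
vertex -0.537 -0.554 3.353
vertex 0.379 -0.308 4.086
vertex 0.444 -0.013 2.926
endloop
endfacet
facet normal -0.574 0.680 -0.456
outer loop
vertex -0.537 -0.554 3.353
vertex 0.444 -0.013 2.926
vertex -0.085 -0.883 2.293
endloop
endfacet
facet normal -0.912 0.055 -0.406
outer loop
vertex -0.537 -0.554 3.353
vertex -0.085 -0.883 2.293
vertex -0.477 -1.715 3.061
endloop
endfacet
facet normal -0.068 0.116 0.991
outer loop
vertex 0.379 -0.308 4.086
vertex -0.19 -1.36 4.17
vertex 1.005 -1.317 4.247
endloop
endfacet
facet normal -0.578 -0.722 0.381
outer loop
vertex -0.19 -1.36 4.17
vertex -0.477 -1.715 3.061
vertex 0.476 -2.187 3.614
endloop
endfacet
facet normal -0.515 -0.437 -0.737
outer loop
vertex -0.477 -1.715 3.061
vertex -0.085 -0.883 2.293
vertex 0.541 -1.892 2.454
endloop
endfacet
facet normal 0.032 0.575 -0.817
outer loop
vertex -0.085 -0.883 2.293
vertex 0.444 -0.013 2.926
vertex 1.11 -0.84 2.37
endloop
endfacet
facet normal 0.309 0.917 0.251
outer loop
vertex 0.444 -0.013 2.926
vertex 0.379 -0.308 4.086
vertex 1.397 -0.485 3.479
endloop
endfacet
facet normal 0.574 -0.680 0.456
outer loop
vertex 1.457 -1.646 3.187
vertex 1.005 -1.317 4.247
vertex 0.476 -2.187 3.614
endloop
endfacet
facet normal 0.403 -0.892 -0.204
outer loop
vertex 1.457 -1.646 3.187
vertex 0.476 -2.187 3.614
vertex 0.541 -1.892 2.454
endloop
endfacet
facet normal 0.636 -0.397 -0.662
outer loop
vertex 1.457 -1.646 3.187
vertex 0.541 -1.892 2.454
vertex 1.11 -0.84 2.37
endloop
endfacet
facet normal 0.951 0.121 -0.285
outer loop
vertex 1.457 -1.646 3.187
vertex 1.11 -0.84 2.37
vertex 1.397 -0.485 3.479
endloop
endfacet
facet normal 0.912 -0.055 0.406
outer loop
vertex 1.457 -1.646 3.187
vertex 1.397 -0.485 3.479
vertex 1.005 -1.317 4.247
endloop
endfacet
facet normal -0.032 -0.575 0.817
outer loop
vertex 0.476 -2.187 3.614
vertex 1.005 -1.317 4.247
vertex -0.19 -1.36 4.17
endloop
endfacet
facet normal -0.309 -0.917 -0.251
outer loop
vertex 0.541 -1.892 2.454
vertex 0.476 -2.187 3.614
vertex -0.477 -1.715 3.061
endloop
endfacet
facet normal 0.068 -0.116 -0.991
outer loop
vertex 1.11 -0.84 2.37
vertex 0.541 -1.892 2.454
vertex -0.085 -0.883 2.293
endloop
endfacet
facet normal 0.578 0.722 -0.381
outer loop
vertex 1.397 -0.485 3.479
vertex 1.11 -0.84 2.37
vertex 0.444 -0.013 2.926
endloop
endfacet
facet normal 0.515 0.437 0.737
outer loop
vertex 1.005 -1.317 4.247
vertex 1.397 -0.485 3.479
vertex 0.379 -0.308 4.086
endloop
endfacet
facet normal -0.769 0.511 0.384
outer loop
vertex -0.287 2.938 0.544
vertex -0.118 3.736 -0.179
vertex -1.571 2.006 -0.786
endloop
endfacet
facet normal -0.155 -0.733 0.663
outer loop
vertex -0.302 1.164 -1.421
vertex -0.287 2.938 0.544
vertex -1.571 2.006 -0.786
endloop
endfacet
facet normal -0.769 0.511 0.385
outer loop
vertex -1.571 2.006 -0.786
vertex -0.118 3.736 -0.179
vertex -1.402 2.805 -1.509
endloop
endfacet
facet normal -0.620 -0.450 -0.642
outer loop
vertex -1.402 2.805 -1.509
vertex -0.302 1.164 -1.421
vertex -1.571 2.006 -0.786
endloop
endfacet
facet normal 0.620 0.450 0.642
outer loop
vertex -0.287 2.938 0.544
vertex 1.151 2.894 -0.814
vertex -0.118 3.736 -0.179
endloop
endfacet
facet normal -0.155 -0.733 0.663
outer loop
vertex 0.982 2.095 -0.091
vertex -0.287 2.938 0.544
vertex -0.302 1.164 -1.421
endloop
endfacet
facet normal 0.620 0.450 0.642
outer loop
vertex 0.982 2.095 -0.091
vertex 1.151 2.894 -0.814
vertex -0.287 2.938 0.544
endloop
endfacet
facet normal 0.155 0.733 -0.662
outer loop
vertex -0.118 3.736 -0.179
vertex 1.151 2.894 -0.814
vertex -1.402 2.805 -1.509
endloop
endfacet
facet normal -0.620 -0.450 -0.642
outer loop
vertex -0.133 1.962 -2.144
vertex -0.302 1.164 -1.421
vertex -1.402 2.805 -1.509
endloop
endfacet
facet normal 0.155 0.733 -0.663
outer loop
vertex -1.402 2.805 -1.509
vertex 1.151 2.894 -0.814
vertex -0.133 1.962 -2.144
endloop
endfacet
facet normal 0.769 -0.511 -0.384
outer loop
vertex -0.133 1.962 -2.144
vertex 0.982 2.095 -0.091
vertex -0.302 1.164 -1.421
endloop
endfacet
facet normal 0.769 -0.511 -0.385
outer loop
vertex 1.151 2.894 -0.814
vertex 0.982 2.095 -0.091
vertex -0.133 1.962 -2.144
endloop
endfacet

endsolid


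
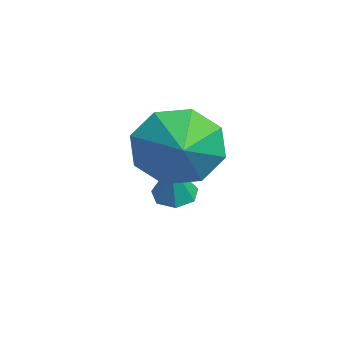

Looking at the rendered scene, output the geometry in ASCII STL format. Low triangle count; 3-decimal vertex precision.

solid 
facet normal -0.929 0.065 -0.363
outer loop
vertex -1.574 -2.607 -1.268
vertex -1.935 -3.049 -0.423
vertex -1.754 -2.088 -0.714
endloop
endfacet
facet normal 0.727 0.603 -0.329
outer loop
vertex -1.574 -2.607 -1.268
vertex -1.754 -2.088 -0.714
vertex -0.485 -3.151 0.143
endloop
endfacet
facet normal -0.929 0.065 -0.364
outer loop
vertex -1.754 -2.088 -0.714
vertex -1.935 -3.049 -0.423
vertex -2.041 -2.132 0.011
endloop
endfacet
facet normal 0.515 0.819 0.254
outer loop
vertex -1.754 -2.088 -0.714
vertex -2.041 -2.132 0.011
vertex -0.485 -3.151 0.143
endloop
endfacet
facet normal -0.930 0.064 -0.363
outer loop
vertex -2.041 -2.132 0.011
vertex -1.935 -3.049 -0.423
vertex -2.265 -2.714 0.482
endloop
endfacet
facet normal 0.283 0.535 0.796
outer loop
vertex -2.041 -2.132 0.011
vertex -2.265 -2.714 0.482
vertex -0.485 -3.151 0.143
endloop
endfacet
facet normal -0.929 0.065 -0.363
outer loop
vertex -2.265 -2.714 0.482
vertex -1.935 -3.049 -0.423
vertex -2.296 -3.491 0.422
endloop
endfacet
facet normal 0.167 -0.083 0.983
outer loop
vertex -2.265 -2.714 0.482
vertex -2.296 -3.491 0.422
vertex -0.485 -3.151 0.143
endloop
endfacet
facet normal -0.929 0.065 -0.363
outer loop
vertex -2.296 -3.491 0.422
vertex -1.935 -3.049 -0.423
vertex -2.116 -4.01 -0.132
endloop
endfacet
facet normal 0.234 -0.670 0.704
outer loop
vertex -2.296 -3.491 0.422
vertex -2.116 -4.01 -0.132
vertex -0.485 -3.151 0.143
endloop
endfacet
facet normal -0.930 0.065 -0.363
outer loop
vertex -2.116 -4.01 -0.132
vertex -1.935 -3.049 -0.423
vertex -1.83 -3.966 -0.857
endloop
endfacet
facet normal 0.446 -0.887 0.122
outer loop
vertex -2.116 -4.01 -0.132
vertex -1.83 -3.966 -0.857
vertex -0.485 -3.151 0.143
endloop
endfacet
facet normal -0.929 0.065 -0.363
outer loop
vertex -1.83 -3.966 -0.857
vertex -1.935 -3.049 -0.423
vertex -1.605 -3.385 -1.328
endloop
endfacet
facet normal 0.678 -0.603 -0.420
outer loop
vertex -1.83 -3.966 -0.857
vertex -1.605 -3.385 -1.328
vertex -0.485 -3.151 0.143
endloop
endfacet
facet normal -0.929 0.065 -0.363
outer loop
vertex -1.605 -3.385 -1.328
vertex -1.935 -3.049 -0.423
vertex -1.574 -2.607 -1.268
endloop
endfacet
facet normal 0.794 0.015 -0.607
outer loop
vertex -1.605 -3.385 -1.328
vertex -1.574 -2.607 -1.268
vertex -0.485 -3.151 0.143
endloop
endfacet
facet normal -0.383 0.125 -0.915
outer loop
vertex -3.142 -2.523 -2.67
vertex -3.492 -2.895 -2.574
vertex -3.531 -2.383 -2.488
endloop
endfacet
facet normal 0.450 0.834 0.319
outer loop
vertex -3.142 -2.523 -2.67
vertex -3.531 -2.383 -2.488
vertex -3.028 -3.045 -1.466
endloop
endfacet
facet normal -0.384 0.124 -0.915
outer loop
vertex -3.531 -2.383 -2.488
vertex -3.492 -2.895 -2.574
vertex -3.89 -2.629 -2.371
endloop
endfacet
facet normal -0.297 0.728 0.618
outer loop
vertex -3.531 -2.383 -2.488
vertex -3.89 -2.629 -2.371
vertex -3.028 -3.045 -1.466
endloop
endfacet
facet normal -0.384 0.123 -0.915
outer loop
vertex -3.89 -2.629 -2.371
vertex -3.492 -2.895 -2.574
vertex -3.95 -3.075 -2.406
endloop
endfacet
facet normal -0.714 0.041 0.699
outer loop
vertex -3.89 -2.629 -2.371
vertex -3.95 -3.075 -2.406
vertex -3.028 -3.045 -1.466
endloop
endfacet
facet normal -0.384 0.125 -0.915
outer loop
vertex -3.95 -3.075 -2.406
vertex -3.492 -2.895 -2.574
vertex -3.665 -3.385 -2.568
endloop
endfacet
facet normal -0.489 -0.713 0.503
outer loop
vertex -3.95 -3.075 -2.406
vertex -3.665 -3.385 -2.568
vertex -3.028 -3.045 -1.466
endloop
endfacet
facet normal -0.383 0.124 -0.915
outer loop
vertex -3.665 -3.385 -2.568
vertex -3.492 -2.895 -2.574
vertex -3.249 -3.326 -2.734
endloop
endfacet
facet normal 0.207 -0.962 0.177
outer loop
vertex -3.665 -3.385 -2.568
vertex -3.249 -3.326 -2.734
vertex -3.028 -3.045 -1.466
endloop
endfacet
facet normal -0.383 0.124 -0.915
outer loop
vertex -3.249 -3.326 -2.734
vertex -3.492 -2.895 -2.574
vertex -3.017 -2.942 -2.779
endloop
endfacet
facet normal 0.854 -0.520 -0.034
outer loop
vertex -3.249 -3.326 -2.734
vertex -3.017 -2.942 -2.779
vertex -3.028 -3.045 -1.466
endloop
endfacet
facet normal -0.383 0.124 -0.915
outer loop
vertex -3.017 -2.942 -2.779
vertex -3.492 -2.895 -2.574
vertex -3.142 -2.523 -2.67
endloop
endfacet
facet normal 0.960 0.279 0.030
outer loop
vertex -3.017 -2.942 -2.779
vertex -3.142 -2.523 -2.67
vertex -3.028 -3.045 -1.466
endloop
endfacet

endsolid


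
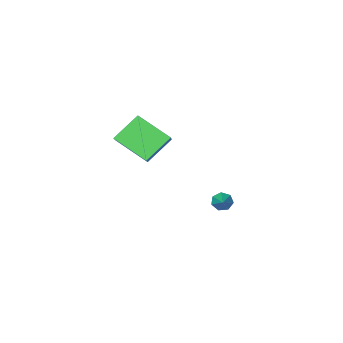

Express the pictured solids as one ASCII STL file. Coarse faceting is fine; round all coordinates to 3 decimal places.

solid 
facet normal -0.447 -0.736 -0.508
outer loop
vertex -2.527 -3.178 -4.08
vertex -2.807 -3.299 -3.658
vertex -2.923 -2.965 -4.04
endloop
endfacet
facet normal 0.314 0.703 -0.638
outer loop
vertex -2.527 -3.178 -4.08
vertex -2.923 -2.965 -4.04
vertex -2.213 -2.321 -2.982
endloop
endfacet
facet normal -0.445 -0.737 -0.509
outer loop
vertex -2.923 -2.965 -4.04
vertex -2.807 -3.299 -3.658
vertex -3.232 -3.004 -3.713
endloop
endfacet
facet normal -0.396 0.878 -0.269
outer loop
vertex -2.923 -2.965 -4.04
vertex -3.232 -3.004 -3.713
vertex -2.213 -2.321 -2.982
endloop
endfacet
facet normal -0.445 -0.736 -0.510
outer loop
vertex -3.232 -3.004 -3.713
vertex -2.807 -3.299 -3.658
vertex -3.22 -3.266 -3.345
endloop
endfacet
facet normal -0.695 0.575 0.432
outer loop
vertex -3.232 -3.004 -3.713
vertex -3.22 -3.266 -3.345
vertex -2.213 -2.321 -2.982
endloop
endfacet
facet normal -0.445 -0.736 -0.510
outer loop
vertex -3.22 -3.266 -3.345
vertex -2.807 -3.299 -3.658
vertex -2.898 -3.552 -3.213
endloop
endfacet
facet normal -0.360 0.025 0.933
outer loop
vertex -3.22 -3.266 -3.345
vertex -2.898 -3.552 -3.213
vertex -2.213 -2.321 -2.982
endloop
endfacet
facet normal -0.448 -0.735 -0.509
outer loop
vertex -2.898 -3.552 -3.213
vertex -2.807 -3.299 -3.658
vertex -2.507 -3.649 -3.417
endloop
endfacet
facet normal 0.359 -0.361 0.860
outer loop
vertex -2.898 -3.552 -3.213
vertex -2.507 -3.649 -3.417
vertex -2.213 -2.321 -2.982
endloop
endfacet
facet normal -0.448 -0.735 -0.509
outer loop
vertex -2.507 -3.649 -3.417
vertex -2.807 -3.299 -3.658
vertex -2.342 -3.482 -3.803
endloop
endfacet
facet normal 0.919 -0.291 0.267
outer loop
vertex -2.507 -3.649 -3.417
vertex -2.342 -3.482 -3.803
vertex -2.213 -2.321 -2.982
endloop
endfacet
facet normal -0.448 -0.736 -0.508
outer loop
vertex -2.342 -3.482 -3.803
vertex -2.807 -3.299 -3.658
vertex -2.527 -3.178 -4.08
endloop
endfacet
facet normal 0.898 0.183 -0.399
outer loop
vertex -2.342 -3.482 -3.803
vertex -2.527 -3.178 -4.08
vertex -2.213 -2.321 -2.982
endloop
endfacet
facet normal -0.447 -0.689 -0.571
outer loop
vertex 0.954 -4.211 2.532
vertex 0.112 -2.871 1.574
vertex 2.194 -4.165 1.506
endloop
endfacet
facet normal 0.455 -0.725 0.518
outer loop
vertex 2.788 -3.249 2.266
vertex 0.954 -4.211 2.532
vertex 2.194 -4.165 1.506
endloop
endfacet
facet normal -0.446 -0.688 -0.572
outer loop
vertex 2.194 -4.165 1.506
vertex 0.112 -2.871 1.574
vertex 1.352 -2.824 0.549
endloop
endfacet
facet normal 0.770 0.029 -0.637
outer loop
vertex 1.352 -2.824 0.549
vertex 2.788 -3.249 2.266
vertex 2.194 -4.165 1.506
endloop
endfacet
facet normal -0.770 -0.029 0.637
outer loop
vertex 0.954 -4.211 2.532
vertex 0.706 -1.955 2.334
vertex 0.112 -2.871 1.574
endloop
endfacet
facet normal 0.455 -0.725 0.517
outer loop
vertex 1.548 -3.296 3.291
vertex 0.954 -4.211 2.532
vertex 2.788 -3.249 2.266
endloop
endfacet
facet normal -0.770 -0.029 0.637
outer loop
vertex 1.548 -3.296 3.291
vertex 0.706 -1.955 2.334
vertex 0.954 -4.211 2.532
endloop
endfacet
facet normal -0.455 0.725 -0.517
outer loop
vertex 0.112 -2.871 1.574
vertex 0.706 -1.955 2.334
vertex 1.352 -2.824 0.549
endloop
endfacet
facet normal 0.770 0.028 -0.637
outer loop
vertex 1.946 -1.909 1.308
vertex 2.788 -3.249 2.266
vertex 1.352 -2.824 0.549
endloop
endfacet
facet normal -0.455 0.725 -0.517
outer loop
vertex 1.352 -2.824 0.549
vertex 0.706 -1.955 2.334
vertex 1.946 -1.909 1.308
endloop
endfacet
facet normal 0.446 0.689 0.571
outer loop
vertex 1.946 -1.909 1.308
vertex 1.548 -3.296 3.291
vertex 2.788 -3.249 2.266
endloop
endfacet
facet normal 0.447 0.688 0.571
outer loop
vertex 0.706 -1.955 2.334
vertex 1.548 -3.296 3.291
vertex 1.946 -1.909 1.308
endloop
endfacet

endsolid


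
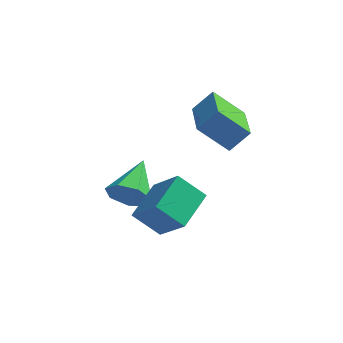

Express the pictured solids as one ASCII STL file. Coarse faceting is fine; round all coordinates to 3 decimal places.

solid 
facet normal -0.540 0.398 -0.742
outer loop
vertex -1.93 -1.394 1.48
vertex -1.326 0.292 1.944
vertex -0.766 -1.553 0.547
endloop
endfacet
facet normal -0.326 -0.911 -0.251
outer loop
vertex 0.346 -2.372 2.076
vertex -1.93 -1.394 1.48
vertex -0.766 -1.553 0.547
endloop
endfacet
facet normal -0.540 0.398 -0.742
outer loop
vertex -0.766 -1.553 0.547
vertex -1.326 0.292 1.944
vertex -0.162 0.133 1.012
endloop
endfacet
facet normal 0.776 -0.107 -0.622
outer loop
vertex -0.162 0.133 1.012
vertex 0.346 -2.372 2.076
vertex -0.766 -1.553 0.547
endloop
endfacet
facet normal -0.776 0.107 0.622
outer loop
vertex -1.93 -1.394 1.48
vertex -0.214 -0.527 3.473
vertex -1.326 0.292 1.944
endloop
endfacet
facet normal -0.326 -0.911 -0.251
outer loop
vertex -0.818 -2.213 3.008
vertex -1.93 -1.394 1.48
vertex 0.346 -2.372 2.076
endloop
endfacet
facet normal -0.776 0.106 0.622
outer loop
vertex -0.818 -2.213 3.008
vertex -0.214 -0.527 3.473
vertex -1.93 -1.394 1.48
endloop
endfacet
facet normal 0.326 0.911 0.251
outer loop
vertex -1.326 0.292 1.944
vertex -0.214 -0.527 3.473
vertex -0.162 0.133 1.012
endloop
endfacet
facet normal 0.776 -0.107 -0.622
outer loop
vertex 0.95 -0.686 2.54
vertex 0.346 -2.372 2.076
vertex -0.162 0.133 1.012
endloop
endfacet
facet normal 0.326 0.911 0.251
outer loop
vertex -0.162 0.133 1.012
vertex -0.214 -0.527 3.473
vertex 0.95 -0.686 2.54
endloop
endfacet
facet normal 0.540 -0.398 0.742
outer loop
vertex 0.95 -0.686 2.54
vertex -0.818 -2.213 3.008
vertex 0.346 -2.372 2.076
endloop
endfacet
facet normal 0.540 -0.398 0.742
outer loop
vertex -0.214 -0.527 3.473
vertex -0.818 -2.213 3.008
vertex 0.95 -0.686 2.54
endloop
endfacet
facet normal -0.145 -0.938 -0.314
outer loop
vertex -1.907 0.062 1.752
vertex -2.398 0.413 0.93
vertex -1.402 0.221 1.043
endloop
endfacet
facet normal 0.796 0.116 0.593
outer loop
vertex -1.907 0.062 1.752
vertex -1.402 0.221 1.043
vertex -2.102 2.327 1.57
endloop
endfacet
facet normal -0.145 -0.938 -0.314
outer loop
vertex -1.402 0.221 1.043
vertex -2.398 0.413 0.93
vertex -1.647 0.525 0.248
endloop
endfacet
facet normal 0.926 0.346 -0.153
outer loop
vertex -1.402 0.221 1.043
vertex -1.647 0.525 0.248
vertex -2.102 2.327 1.57
endloop
endfacet
facet normal -0.145 -0.938 -0.314
outer loop
vertex -1.647 0.525 0.248
vertex -2.398 0.413 0.93
vertex -2.457 0.744 -0.033
endloop
endfacet
facet normal 0.402 0.605 -0.687
outer loop
vertex -1.647 0.525 0.248
vertex -2.457 0.744 -0.033
vertex -2.102 2.327 1.57
endloop
endfacet
facet normal -0.145 -0.938 -0.314
outer loop
vertex -2.457 0.744 -0.033
vertex -2.398 0.413 0.93
vertex -3.222 0.714 0.41
endloop
endfacet
facet normal -0.379 0.699 -0.607
outer loop
vertex -2.457 0.744 -0.033
vertex -3.222 0.714 0.41
vertex -2.102 2.327 1.57
endloop
endfacet
facet normal -0.145 -0.938 -0.314
outer loop
vertex -3.222 0.714 0.41
vertex -2.398 0.413 0.93
vertex -3.367 0.457 1.245
endloop
endfacet
facet normal -0.830 0.557 0.027
outer loop
vertex -3.222 0.714 0.41
vertex -3.367 0.457 1.245
vertex -2.102 2.327 1.57
endloop
endfacet
facet normal -0.145 -0.938 -0.314
outer loop
vertex -3.367 0.457 1.245
vertex -2.398 0.413 0.93
vertex -2.781 0.167 1.842
endloop
endfacet
facet normal -0.611 0.285 0.738
outer loop
vertex -3.367 0.457 1.245
vertex -2.781 0.167 1.842
vertex -2.102 2.327 1.57
endloop
endfacet
facet normal -0.145 -0.938 -0.314
outer loop
vertex -2.781 0.167 1.842
vertex -2.398 0.413 0.93
vertex -1.907 0.062 1.752
endloop
endfacet
facet normal 0.113 0.089 0.990
outer loop
vertex -2.781 0.167 1.842
vertex -1.907 0.062 1.752
vertex -2.102 2.327 1.57
endloop
endfacet
facet normal -0.634 -0.336 -0.697
outer loop
vertex 0.167 1.916 4.319
vertex -0.324 3.96 3.781
vertex 1.506 1.917 3.101
endloop
endfacet
facet normal 0.226 -0.942 0.248
outer loop
vertex 2.304 2.34 3.979
vertex 0.167 1.916 4.319
vertex 1.506 1.917 3.101
endloop
endfacet
facet normal -0.634 -0.336 -0.697
outer loop
vertex 1.506 1.917 3.101
vertex -0.324 3.96 3.781
vertex 1.015 3.961 2.563
endloop
endfacet
facet normal 0.740 0.001 -0.673
outer loop
vertex 1.015 3.961 2.563
vertex 2.304 2.34 3.979
vertex 1.506 1.917 3.101
endloop
endfacet
facet normal -0.740 -0.001 0.673
outer loop
vertex 0.167 1.916 4.319
vertex 0.474 4.383 4.659
vertex -0.324 3.96 3.781
endloop
endfacet
facet normal 0.226 -0.942 0.248
outer loop
vertex 0.965 2.339 5.197
vertex 0.167 1.916 4.319
vertex 2.304 2.34 3.979
endloop
endfacet
facet normal -0.740 -0.001 0.673
outer loop
vertex 0.965 2.339 5.197
vertex 0.474 4.383 4.659
vertex 0.167 1.916 4.319
endloop
endfacet
facet normal -0.226 0.942 -0.248
outer loop
vertex -0.324 3.96 3.781
vertex 0.474 4.383 4.659
vertex 1.015 3.961 2.563
endloop
endfacet
facet normal 0.740 0.001 -0.673
outer loop
vertex 1.813 4.384 3.441
vertex 2.304 2.34 3.979
vertex 1.015 3.961 2.563
endloop
endfacet
facet normal -0.226 0.942 -0.248
outer loop
vertex 1.015 3.961 2.563
vertex 0.474 4.383 4.659
vertex 1.813 4.384 3.441
endloop
endfacet
facet normal 0.634 0.336 0.697
outer loop
vertex 1.813 4.384 3.441
vertex 0.965 2.339 5.197
vertex 2.304 2.34 3.979
endloop
endfacet
facet normal 0.634 0.336 0.697
outer loop
vertex 0.474 4.383 4.659
vertex 0.965 2.339 5.197
vertex 1.813 4.384 3.441
endloop
endfacet

endsolid


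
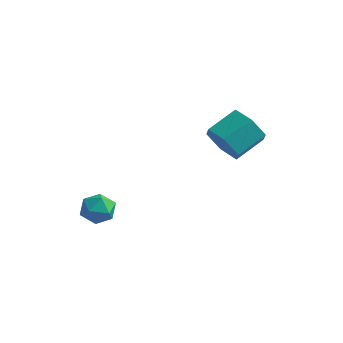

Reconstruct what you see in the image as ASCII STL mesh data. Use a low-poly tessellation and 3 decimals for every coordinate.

solid 
facet normal 0.118 0.971 0.206
outer loop
vertex -0.12 -0.528 0.952
vertex -0.301 -0.646 1.611
vertex 0.365 -0.687 1.422
endloop
endfacet
facet normal 0.558 0.767 -0.316
outer loop
vertex -0.12 -0.528 0.952
vertex 0.365 -0.687 1.422
vertex 0.392 -0.968 0.788
endloop
endfacet
facet normal 0.162 0.504 -0.848
outer loop
vertex -0.12 -0.528 0.952
vertex 0.392 -0.968 0.788
vertex -0.258 -1.101 0.585
endloop
endfacet
facet normal -0.524 0.545 -0.655
outer loop
vertex -0.12 -0.528 0.952
vertex -0.258 -1.101 0.585
vertex -0.687 -0.902 1.094
endloop
endfacet
facet normal -0.551 0.835 -0.002
outer loop
vertex -0.12 -0.528 0.952
vertex -0.687 -0.902 1.094
vertex -0.301 -0.646 1.611
endloop
endfacet
facet normal 0.968 0.241 -0.066
outer loop
vertex 0.392 -0.968 0.788
vertex 0.365 -0.687 1.422
vertex 0.527 -1.358 1.346
endloop
endfacet
facet normal 0.257 0.571 0.780
outer loop
vertex 0.365 -0.687 1.422
vertex -0.301 -0.646 1.611
vertex 0.098 -1.159 1.855
endloop
endfacet
facet normal -0.826 0.349 0.444
outer loop
vertex -0.301 -0.646 1.611
vertex -0.687 -0.902 1.094
vertex -0.552 -1.292 1.652
endloop
endfacet
facet normal -0.782 -0.119 -0.612
outer loop
vertex -0.687 -0.902 1.094
vertex -0.258 -1.101 0.585
vertex -0.525 -1.573 1.018
endloop
endfacet
facet normal 0.327 -0.186 -0.926
outer loop
vertex -0.258 -1.101 0.585
vertex 0.392 -0.968 0.788
vertex 0.141 -1.614 0.829
endloop
endfacet
facet normal 0.524 -0.545 0.655
outer loop
vertex -0.04 -1.732 1.488
vertex 0.527 -1.358 1.346
vertex 0.098 -1.159 1.855
endloop
endfacet
facet normal -0.162 -0.504 0.848
outer loop
vertex -0.04 -1.732 1.488
vertex 0.098 -1.159 1.855
vertex -0.552 -1.292 1.652
endloop
endfacet
facet normal -0.558 -0.767 0.316
outer loop
vertex -0.04 -1.732 1.488
vertex -0.552 -1.292 1.652
vertex -0.525 -1.573 1.018
endloop
endfacet
facet normal -0.118 -0.971 -0.206
outer loop
vertex -0.04 -1.732 1.488
vertex -0.525 -1.573 1.018
vertex 0.141 -1.614 0.829
endloop
endfacet
facet normal 0.551 -0.835 0.002
outer loop
vertex -0.04 -1.732 1.488
vertex 0.141 -1.614 0.829
vertex 0.527 -1.358 1.346
endloop
endfacet
facet normal 0.782 0.119 0.612
outer loop
vertex 0.098 -1.159 1.855
vertex 0.527 -1.358 1.346
vertex 0.365 -0.687 1.422
endloop
endfacet
facet normal -0.327 0.186 0.926
outer loop
vertex -0.552 -1.292 1.652
vertex 0.098 -1.159 1.855
vertex -0.301 -0.646 1.611
endloop
endfacet
facet normal -0.968 -0.241 0.066
outer loop
vertex -0.525 -1.573 1.018
vertex -0.552 -1.292 1.652
vertex -0.687 -0.902 1.094
endloop
endfacet
facet normal -0.257 -0.571 -0.780
outer loop
vertex 0.141 -1.614 0.829
vertex -0.525 -1.573 1.018
vertex -0.258 -1.101 0.585
endloop
endfacet
facet normal 0.826 -0.349 -0.444
outer loop
vertex 0.527 -1.358 1.346
vertex 0.141 -1.614 0.829
vertex 0.392 -0.968 0.788
endloop
endfacet
facet normal -0.359 -0.822 -0.443
outer loop
vertex 3.188 2.649 2.688
vertex 2.726 2.466 3.402
vertex 2.378 2.956 2.774
endloop
endfacet
facet normal 0.075 0.447 -0.891
outer loop
vertex 3.188 2.649 2.688
vertex 2.378 2.956 2.774
vertex 3.655 3.717 3.263
endloop
endfacet
facet normal 0.075 0.447 -0.892
outer loop
vertex 3.655 3.717 3.263
vertex 2.378 2.956 2.774
vertex 2.845 4.025 3.349
endloop
endfacet
facet normal 0.359 0.822 0.442
outer loop
vertex 3.655 3.717 3.263
vertex 2.845 4.025 3.349
vertex 3.194 3.534 3.978
endloop
endfacet
facet normal -0.359 -0.822 -0.442
outer loop
vertex 2.378 2.956 2.774
vertex 2.726 2.466 3.402
vertex 1.917 2.773 3.489
endloop
endfacet
facet normal -0.768 0.529 -0.360
outer loop
vertex 2.378 2.956 2.774
vertex 1.917 2.773 3.489
vertex 2.845 4.025 3.349
endloop
endfacet
facet normal -0.768 0.529 -0.360
outer loop
vertex 2.845 4.025 3.349
vertex 1.917 2.773 3.489
vertex 2.384 3.842 4.064
endloop
endfacet
facet normal 0.359 0.822 0.442
outer loop
vertex 2.845 4.025 3.349
vertex 2.384 3.842 4.064
vertex 3.194 3.534 3.978
endloop
endfacet
facet normal -0.359 -0.822 -0.442
outer loop
vertex 1.917 2.773 3.489
vertex 2.726 2.466 3.402
vertex 2.265 2.283 4.117
endloop
endfacet
facet normal -0.843 0.082 0.531
outer loop
vertex 1.917 2.773 3.489
vertex 2.265 2.283 4.117
vertex 2.384 3.842 4.064
endloop
endfacet
facet normal -0.843 0.082 0.532
outer loop
vertex 2.384 3.842 4.064
vertex 2.265 2.283 4.117
vertex 2.732 3.351 4.692
endloop
endfacet
facet normal 0.359 0.821 0.443
outer loop
vertex 2.384 3.842 4.064
vertex 2.732 3.351 4.692
vertex 3.194 3.534 3.978
endloop
endfacet
facet normal -0.359 -0.822 -0.442
outer loop
vertex 2.265 2.283 4.117
vertex 2.726 2.466 3.402
vertex 3.075 1.975 4.031
endloop
endfacet
facet normal -0.075 -0.447 0.891
outer loop
vertex 2.265 2.283 4.117
vertex 3.075 1.975 4.031
vertex 2.732 3.351 4.692
endloop
endfacet
facet normal -0.075 -0.447 0.891
outer loop
vertex 2.732 3.351 4.692
vertex 3.075 1.975 4.031
vertex 3.542 3.044 4.606
endloop
endfacet
facet normal 0.359 0.822 0.443
outer loop
vertex 2.732 3.351 4.692
vertex 3.542 3.044 4.606
vertex 3.194 3.534 3.978
endloop
endfacet
facet normal -0.359 -0.822 -0.442
outer loop
vertex 3.075 1.975 4.031
vertex 2.726 2.466 3.402
vertex 3.536 2.158 3.316
endloop
endfacet
facet normal 0.768 -0.529 0.360
outer loop
vertex 3.075 1.975 4.031
vertex 3.536 2.158 3.316
vertex 3.542 3.044 4.606
endloop
endfacet
facet normal 0.768 -0.529 0.360
outer loop
vertex 3.542 3.044 4.606
vertex 3.536 2.158 3.316
vertex 4.003 3.227 3.891
endloop
endfacet
facet normal 0.359 0.822 0.442
outer loop
vertex 3.542 3.044 4.606
vertex 4.003 3.227 3.891
vertex 3.194 3.534 3.978
endloop
endfacet
facet normal -0.359 -0.821 -0.443
outer loop
vertex 3.536 2.158 3.316
vertex 2.726 2.466 3.402
vertex 3.188 2.649 2.688
endloop
endfacet
facet normal 0.843 -0.082 -0.532
outer loop
vertex 3.536 2.158 3.316
vertex 3.188 2.649 2.688
vertex 4.003 3.227 3.891
endloop
endfacet
facet normal 0.843 -0.082 -0.532
outer loop
vertex 4.003 3.227 3.891
vertex 3.188 2.649 2.688
vertex 3.655 3.717 3.263
endloop
endfacet
facet normal 0.359 0.822 0.442
outer loop
vertex 4.003 3.227 3.891
vertex 3.655 3.717 3.263
vertex 3.194 3.534 3.978
endloop
endfacet

endsolid


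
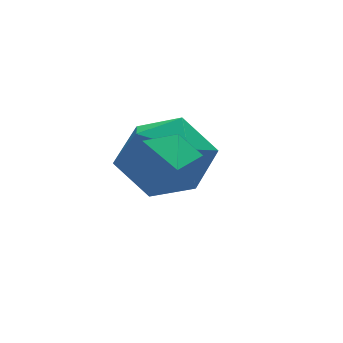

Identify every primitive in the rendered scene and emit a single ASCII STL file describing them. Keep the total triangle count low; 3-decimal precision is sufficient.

solid 
facet normal -0.957 -0.147 0.249
outer loop
vertex 0.103 3.725 -1.086
vertex 0.294 2.631 -0.997
vertex 0.423 3.293 -0.109
endloop
endfacet
facet normal -0.735 0.497 0.461
outer loop
vertex 0.103 3.725 -1.086
vertex 0.423 3.293 -0.109
vertex 0.856 4.258 -0.46
endloop
endfacet
facet normal -0.509 0.853 -0.114
outer loop
vertex 0.103 3.725 -1.086
vertex 0.856 4.258 -0.46
vertex 0.995 4.193 -1.564
endloop
endfacet
facet normal -0.591 0.429 -0.683
outer loop
vertex 0.103 3.725 -1.086
vertex 0.995 4.193 -1.564
vertex 0.648 3.187 -1.896
endloop
endfacet
facet normal -0.868 -0.189 -0.459
outer loop
vertex 0.103 3.725 -1.086
vertex 0.648 3.187 -1.896
vertex 0.294 2.631 -0.997
endloop
endfacet
facet normal -0.177 0.406 0.897
outer loop
vertex 0.856 4.258 -0.46
vertex 0.423 3.293 -0.109
vertex 1.512 3.493 0.016
endloop
endfacet
facet normal -0.537 -0.637 0.553
outer loop
vertex 0.423 3.293 -0.109
vertex 0.294 2.631 -0.997
vertex 1.165 2.487 -0.316
endloop
endfacet
facet normal -0.393 -0.705 -0.591
outer loop
vertex 0.294 2.631 -0.997
vertex 0.648 3.187 -1.896
vertex 1.304 2.422 -1.42
endloop
endfacet
facet normal 0.055 0.296 -0.954
outer loop
vertex 0.648 3.187 -1.896
vertex 0.995 4.193 -1.564
vertex 1.737 3.387 -1.771
endloop
endfacet
facet normal 0.189 0.981 -0.034
outer loop
vertex 0.995 4.193 -1.564
vertex 0.856 4.258 -0.46
vertex 1.866 4.049 -0.883
endloop
endfacet
facet normal 0.591 -0.429 0.683
outer loop
vertex 2.057 2.955 -0.794
vertex 1.512 3.493 0.016
vertex 1.165 2.487 -0.316
endloop
endfacet
facet normal 0.509 -0.853 0.114
outer loop
vertex 2.057 2.955 -0.794
vertex 1.165 2.487 -0.316
vertex 1.304 2.422 -1.42
endloop
endfacet
facet normal 0.735 -0.497 -0.461
outer loop
vertex 2.057 2.955 -0.794
vertex 1.304 2.422 -1.42
vertex 1.737 3.387 -1.771
endloop
endfacet
facet normal 0.957 0.147 -0.249
outer loop
vertex 2.057 2.955 -0.794
vertex 1.737 3.387 -1.771
vertex 1.866 4.049 -0.883
endloop
endfacet
facet normal 0.868 0.189 0.459
outer loop
vertex 2.057 2.955 -0.794
vertex 1.866 4.049 -0.883
vertex 1.512 3.493 0.016
endloop
endfacet
facet normal -0.055 -0.296 0.954
outer loop
vertex 1.165 2.487 -0.316
vertex 1.512 3.493 0.016
vertex 0.423 3.293 -0.109
endloop
endfacet
facet normal -0.189 -0.981 0.034
outer loop
vertex 1.304 2.422 -1.42
vertex 1.165 2.487 -0.316
vertex 0.294 2.631 -0.997
endloop
endfacet
facet normal 0.177 -0.406 -0.897
outer loop
vertex 1.737 3.387 -1.771
vertex 1.304 2.422 -1.42
vertex 0.648 3.187 -1.896
endloop
endfacet
facet normal 0.537 0.637 -0.553
outer loop
vertex 1.866 4.049 -0.883
vertex 1.737 3.387 -1.771
vertex 0.995 4.193 -1.564
endloop
endfacet
facet normal 0.393 0.705 0.591
outer loop
vertex 1.512 3.493 0.016
vertex 1.866 4.049 -0.883
vertex 0.856 4.258 -0.46
endloop
endfacet
facet normal 0.255 0.897 -0.361
outer loop
vertex 0.961 1.878 -0.916
vertex 0.582 2.196 -0.393
vertex 1.277 2.04 -0.29
endloop
endfacet
facet normal 0.676 -0.721 -0.155
outer loop
vertex 0.961 1.878 -0.916
vertex 1.277 2.04 -0.29
vertex 0.238 0.984 0.093
endloop
endfacet
facet normal 0.255 0.897 -0.361
outer loop
vertex 1.277 2.04 -0.29
vertex 0.582 2.196 -0.393
vertex 0.898 2.358 0.233
endloop
endfacet
facet normal 0.629 -0.372 0.682
outer loop
vertex 1.277 2.04 -0.29
vertex 0.898 2.358 0.233
vertex 0.238 0.984 0.093
endloop
endfacet
facet normal 0.253 0.898 -0.360
outer loop
vertex 0.898 2.358 0.233
vertex 0.582 2.196 -0.393
vertex 0.202 2.513 0.13
endloop
endfacet
facet normal -0.152 -0.027 0.988
outer loop
vertex 0.898 2.358 0.233
vertex 0.202 2.513 0.13
vertex 0.238 0.984 0.093
endloop
endfacet
facet normal 0.255 0.898 -0.359
outer loop
vertex 0.202 2.513 0.13
vertex 0.582 2.196 -0.393
vertex -0.113 2.352 -0.497
endloop
endfacet
facet normal -0.890 -0.032 0.455
outer loop
vertex 0.202 2.513 0.13
vertex -0.113 2.352 -0.497
vertex 0.238 0.984 0.093
endloop
endfacet
facet normal 0.255 0.897 -0.360
outer loop
vertex -0.113 2.352 -0.497
vertex 0.582 2.196 -0.393
vertex 0.266 2.034 -1.02
endloop
endfacet
facet normal -0.843 -0.380 -0.380
outer loop
vertex -0.113 2.352 -0.497
vertex 0.266 2.034 -1.02
vertex 0.238 0.984 0.093
endloop
endfacet
facet normal 0.255 0.897 -0.360
outer loop
vertex 0.266 2.034 -1.02
vertex 0.582 2.196 -0.393
vertex 0.961 1.878 -0.916
endloop
endfacet
facet normal -0.060 -0.725 -0.686
outer loop
vertex 0.266 2.034 -1.02
vertex 0.961 1.878 -0.916
vertex 0.238 0.984 0.093
endloop
endfacet

endsolid


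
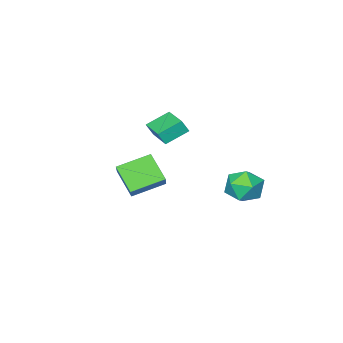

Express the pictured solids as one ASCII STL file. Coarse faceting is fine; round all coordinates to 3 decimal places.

solid 
facet normal -0.885 0.340 0.319
outer loop
vertex 2.544 -1.768 0.857
vertex 3.254 -0.883 1.883
vertex 2.623 -0.427 -0.356
endloop
endfacet
facet normal -0.464 -0.579 -0.670
outer loop
vertex 4.366 -1.097 -0.983
vertex 2.544 -1.768 0.857
vertex 2.623 -0.427 -0.356
endloop
endfacet
facet normal -0.885 0.340 0.319
outer loop
vertex 2.623 -0.427 -0.356
vertex 3.254 -0.883 1.883
vertex 3.333 0.459 0.67
endloop
endfacet
facet normal 0.044 0.741 -0.670
outer loop
vertex 3.333 0.459 0.67
vertex 4.366 -1.097 -0.983
vertex 2.623 -0.427 -0.356
endloop
endfacet
facet normal -0.044 -0.741 0.670
outer loop
vertex 2.544 -1.768 0.857
vertex 4.997 -1.553 1.256
vertex 3.254 -0.883 1.883
endloop
endfacet
facet normal -0.464 -0.579 -0.671
outer loop
vertex 4.287 -2.439 0.23
vertex 2.544 -1.768 0.857
vertex 4.366 -1.097 -0.983
endloop
endfacet
facet normal -0.044 -0.741 0.670
outer loop
vertex 4.287 -2.439 0.23
vertex 4.997 -1.553 1.256
vertex 2.544 -1.768 0.857
endloop
endfacet
facet normal 0.464 0.579 0.671
outer loop
vertex 3.254 -0.883 1.883
vertex 4.997 -1.553 1.256
vertex 3.333 0.459 0.67
endloop
endfacet
facet normal 0.044 0.741 -0.670
outer loop
vertex 5.076 -0.212 0.043
vertex 4.366 -1.097 -0.983
vertex 3.333 0.459 0.67
endloop
endfacet
facet normal 0.464 0.579 0.670
outer loop
vertex 3.333 0.459 0.67
vertex 4.997 -1.553 1.256
vertex 5.076 -0.212 0.043
endloop
endfacet
facet normal 0.885 -0.340 -0.319
outer loop
vertex 5.076 -0.212 0.043
vertex 4.287 -2.439 0.23
vertex 4.366 -1.097 -0.983
endloop
endfacet
facet normal 0.885 -0.340 -0.318
outer loop
vertex 4.997 -1.553 1.256
vertex 4.287 -2.439 0.23
vertex 5.076 -0.212 0.043
endloop
endfacet
facet normal -0.243 0.602 0.760
outer loop
vertex -0.532 3.675 0.69
vertex 0.23 3.128 1.367
vertex 0.562 4.046 0.746
endloop
endfacet
facet normal -0.324 0.936 0.135
outer loop
vertex -0.532 3.675 0.69
vertex 0.562 4.046 0.746
vertex 0.018 4.004 -0.273
endloop
endfacet
facet normal -0.787 0.560 -0.258
outer loop
vertex -0.532 3.675 0.69
vertex 0.018 4.004 -0.273
vertex -0.651 3.06 -0.282
endloop
endfacet
facet normal -0.992 -0.007 0.126
outer loop
vertex -0.532 3.675 0.69
vertex -0.651 3.06 -0.282
vertex -0.519 2.519 0.731
endloop
endfacet
facet normal -0.656 0.019 0.754
outer loop
vertex -0.532 3.675 0.69
vertex -0.519 2.519 0.731
vertex 0.23 3.128 1.367
endloop
endfacet
facet normal 0.305 0.931 -0.201
outer loop
vertex 0.018 4.004 -0.273
vertex 0.562 4.046 0.746
vertex 1.119 3.661 -0.191
endloop
endfacet
facet normal 0.436 0.391 0.811
outer loop
vertex 0.562 4.046 0.746
vertex 0.23 3.128 1.367
vertex 1.251 3.12 0.822
endloop
endfacet
facet normal -0.232 -0.552 0.801
outer loop
vertex 0.23 3.128 1.367
vertex -0.519 2.519 0.731
vertex 0.582 2.176 0.813
endloop
endfacet
facet normal -0.775 -0.594 -0.216
outer loop
vertex -0.519 2.519 0.731
vertex -0.651 3.06 -0.282
vertex 0.038 2.134 -0.206
endloop
endfacet
facet normal -0.444 0.322 -0.836
outer loop
vertex -0.651 3.06 -0.282
vertex 0.018 4.004 -0.273
vertex 0.37 3.052 -0.827
endloop
endfacet
facet normal 0.992 0.007 -0.126
outer loop
vertex 1.132 2.505 -0.15
vertex 1.119 3.661 -0.191
vertex 1.251 3.12 0.822
endloop
endfacet
facet normal 0.787 -0.560 0.258
outer loop
vertex 1.132 2.505 -0.15
vertex 1.251 3.12 0.822
vertex 0.582 2.176 0.813
endloop
endfacet
facet normal 0.324 -0.936 -0.135
outer loop
vertex 1.132 2.505 -0.15
vertex 0.582 2.176 0.813
vertex 0.038 2.134 -0.206
endloop
endfacet
facet normal 0.243 -0.602 -0.760
outer loop
vertex 1.132 2.505 -0.15
vertex 0.038 2.134 -0.206
vertex 0.37 3.052 -0.827
endloop
endfacet
facet normal 0.656 -0.019 -0.754
outer loop
vertex 1.132 2.505 -0.15
vertex 0.37 3.052 -0.827
vertex 1.119 3.661 -0.191
endloop
endfacet
facet normal 0.775 0.594 0.216
outer loop
vertex 1.251 3.12 0.822
vertex 1.119 3.661 -0.191
vertex 0.562 4.046 0.746
endloop
endfacet
facet normal 0.444 -0.322 0.836
outer loop
vertex 0.582 2.176 0.813
vertex 1.251 3.12 0.822
vertex 0.23 3.128 1.367
endloop
endfacet
facet normal -0.305 -0.931 0.201
outer loop
vertex 0.038 2.134 -0.206
vertex 0.582 2.176 0.813
vertex -0.519 2.519 0.731
endloop
endfacet
facet normal -0.436 -0.391 -0.811
outer loop
vertex 0.37 3.052 -0.827
vertex 0.038 2.134 -0.206
vertex -0.651 3.06 -0.282
endloop
endfacet
facet normal 0.232 0.552 -0.801
outer loop
vertex 1.119 3.661 -0.191
vertex 0.37 3.052 -0.827
vertex 0.018 4.004 -0.273
endloop
endfacet
facet normal -0.870 0.211 0.446
outer loop
vertex -0.59 -4.303 2.254
vertex -0.01 -2.471 2.521
vertex -0.931 -4.083 1.484
endloop
endfacet
facet normal -0.300 -0.944 -0.137
outer loop
vertex 0.41 -4.409 0.799
vertex -0.59 -4.303 2.254
vertex -0.931 -4.083 1.484
endloop
endfacet
facet normal -0.870 0.211 0.444
outer loop
vertex -0.931 -4.083 1.484
vertex -0.01 -2.471 2.521
vertex -0.35 -2.252 1.751
endloop
endfacet
facet normal -0.391 0.253 -0.885
outer loop
vertex -0.35 -2.252 1.751
vertex 0.41 -4.409 0.799
vertex -0.931 -4.083 1.484
endloop
endfacet
facet normal 0.391 -0.253 0.885
outer loop
vertex -0.59 -4.303 2.254
vertex 1.331 -2.797 1.836
vertex -0.01 -2.471 2.521
endloop
endfacet
facet normal -0.299 -0.944 -0.137
outer loop
vertex 0.75 -4.628 1.569
vertex -0.59 -4.303 2.254
vertex 0.41 -4.409 0.799
endloop
endfacet
facet normal 0.391 -0.253 0.885
outer loop
vertex 0.75 -4.628 1.569
vertex 1.331 -2.797 1.836
vertex -0.59 -4.303 2.254
endloop
endfacet
facet normal 0.299 0.944 0.136
outer loop
vertex -0.01 -2.471 2.521
vertex 1.331 -2.797 1.836
vertex -0.35 -2.252 1.751
endloop
endfacet
facet normal -0.391 0.253 -0.885
outer loop
vertex 0.99 -2.577 1.066
vertex 0.41 -4.409 0.799
vertex -0.35 -2.252 1.751
endloop
endfacet
facet normal 0.299 0.944 0.137
outer loop
vertex -0.35 -2.252 1.751
vertex 1.331 -2.797 1.836
vertex 0.99 -2.577 1.066
endloop
endfacet
facet normal 0.871 -0.211 -0.444
outer loop
vertex 0.99 -2.577 1.066
vertex 0.75 -4.628 1.569
vertex 0.41 -4.409 0.799
endloop
endfacet
facet normal 0.870 -0.211 -0.446
outer loop
vertex 1.331 -2.797 1.836
vertex 0.75 -4.628 1.569
vertex 0.99 -2.577 1.066
endloop
endfacet

endsolid
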